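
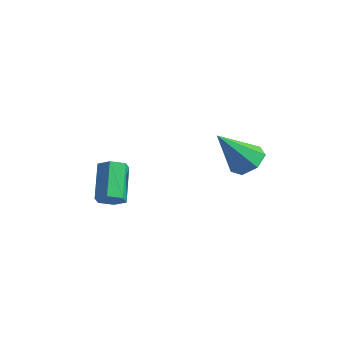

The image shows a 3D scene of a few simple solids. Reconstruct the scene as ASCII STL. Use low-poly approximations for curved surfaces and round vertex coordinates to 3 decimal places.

solid 
facet normal 0.503 -0.623 -0.599
outer loop
vertex -1.401 -0.893 1.454
vertex -1.848 -0.998 1.188
vertex -1.536 -0.598 1.034
endloop
endfacet
facet normal 0.826 0.551 0.121
outer loop
vertex -1.401 -0.893 1.454
vertex -1.536 -0.598 1.034
vertex -2.126 0.004 2.317
endloop
endfacet
facet normal 0.825 0.552 0.121
outer loop
vertex -2.126 0.004 2.317
vertex -1.536 -0.598 1.034
vertex -2.261 0.298 1.897
endloop
endfacet
facet normal -0.504 0.623 0.598
outer loop
vertex -2.126 0.004 2.317
vertex -2.261 0.298 1.897
vertex -2.572 -0.102 2.052
endloop
endfacet
facet normal 0.503 -0.623 -0.599
outer loop
vertex -1.536 -0.598 1.034
vertex -1.848 -0.998 1.188
vertex -1.983 -0.704 0.769
endloop
endfacet
facet normal 0.191 0.757 -0.625
outer loop
vertex -1.536 -0.598 1.034
vertex -1.983 -0.704 0.769
vertex -2.261 0.298 1.897
endloop
endfacet
facet normal 0.193 0.757 -0.625
outer loop
vertex -2.261 0.298 1.897
vertex -1.983 -0.704 0.769
vertex -2.707 0.193 1.632
endloop
endfacet
facet normal -0.503 0.623 0.599
outer loop
vertex -2.261 0.298 1.897
vertex -2.707 0.193 1.632
vertex -2.572 -0.102 2.052
endloop
endfacet
facet normal 0.504 -0.622 -0.599
outer loop
vertex -1.983 -0.704 0.769
vertex -1.848 -0.998 1.188
vertex -2.294 -1.104 0.923
endloop
endfacet
facet normal -0.634 0.206 -0.746
outer loop
vertex -1.983 -0.704 0.769
vertex -2.294 -1.104 0.923
vertex -2.707 0.193 1.632
endloop
endfacet
facet normal -0.633 0.206 -0.746
outer loop
vertex -2.707 0.193 1.632
vertex -2.294 -1.104 0.923
vertex -3.019 -0.207 1.786
endloop
endfacet
facet normal -0.503 0.623 0.599
outer loop
vertex -2.707 0.193 1.632
vertex -3.019 -0.207 1.786
vertex -2.572 -0.102 2.052
endloop
endfacet
facet normal 0.504 -0.623 -0.598
outer loop
vertex -2.294 -1.104 0.923
vertex -1.848 -0.998 1.188
vertex -2.159 -1.398 1.343
endloop
endfacet
facet normal -0.826 -0.551 -0.121
outer loop
vertex -2.294 -1.104 0.923
vertex -2.159 -1.398 1.343
vertex -3.019 -0.207 1.786
endloop
endfacet
facet normal -0.826 -0.551 -0.122
outer loop
vertex -3.019 -0.207 1.786
vertex -2.159 -1.398 1.343
vertex -2.884 -0.502 2.206
endloop
endfacet
facet normal -0.503 0.623 0.599
outer loop
vertex -3.019 -0.207 1.786
vertex -2.884 -0.502 2.206
vertex -2.572 -0.102 2.052
endloop
endfacet
facet normal 0.503 -0.623 -0.599
outer loop
vertex -2.159 -1.398 1.343
vertex -1.848 -0.998 1.188
vertex -1.713 -1.293 1.608
endloop
endfacet
facet normal -0.193 -0.757 0.624
outer loop
vertex -2.159 -1.398 1.343
vertex -1.713 -1.293 1.608
vertex -2.884 -0.502 2.206
endloop
endfacet
facet normal -0.191 -0.756 0.626
outer loop
vertex -2.884 -0.502 2.206
vertex -1.713 -1.293 1.608
vertex -2.437 -0.396 2.471
endloop
endfacet
facet normal -0.503 0.623 0.599
outer loop
vertex -2.884 -0.502 2.206
vertex -2.437 -0.396 2.471
vertex -2.572 -0.102 2.052
endloop
endfacet
facet normal 0.503 -0.623 -0.599
outer loop
vertex -1.713 -1.293 1.608
vertex -1.848 -0.998 1.188
vertex -1.401 -0.893 1.454
endloop
endfacet
facet normal 0.633 -0.207 0.746
outer loop
vertex -1.713 -1.293 1.608
vertex -1.401 -0.893 1.454
vertex -2.437 -0.396 2.471
endloop
endfacet
facet normal 0.634 -0.205 0.746
outer loop
vertex -2.437 -0.396 2.471
vertex -1.401 -0.893 1.454
vertex -2.126 0.004 2.317
endloop
endfacet
facet normal -0.504 0.622 0.599
outer loop
vertex -2.437 -0.396 2.471
vertex -2.126 0.004 2.317
vertex -2.572 -0.102 2.052
endloop
endfacet
facet normal 0.344 0.498 -0.796
outer loop
vertex 0.65 3.645 2.147
vertex 0.116 3.389 1.756
vertex 0.137 3.986 2.139
endloop
endfacet
facet normal 0.287 0.451 0.845
outer loop
vertex 0.65 3.645 2.147
vertex 0.137 3.986 2.139
vertex -0.476 2.531 3.124
endloop
endfacet
facet normal 0.344 0.499 -0.796
outer loop
vertex 0.137 3.986 2.139
vertex 0.116 3.389 1.756
vertex -0.392 3.878 1.843
endloop
endfacet
facet normal -0.475 0.622 0.623
outer loop
vertex 0.137 3.986 2.139
vertex -0.392 3.878 1.843
vertex -0.476 2.531 3.124
endloop
endfacet
facet normal 0.343 0.498 -0.796
outer loop
vertex -0.392 3.878 1.843
vertex 0.116 3.389 1.756
vertex -0.539 3.401 1.481
endloop
endfacet
facet normal -0.971 0.193 0.140
outer loop
vertex -0.392 3.878 1.843
vertex -0.539 3.401 1.481
vertex -0.476 2.531 3.124
endloop
endfacet
facet normal 0.343 0.500 -0.795
outer loop
vertex -0.539 3.401 1.481
vertex 0.116 3.389 1.756
vertex -0.192 2.916 1.326
endloop
endfacet
facet normal -0.824 -0.513 -0.240
outer loop
vertex -0.539 3.401 1.481
vertex -0.192 2.916 1.326
vertex -0.476 2.531 3.124
endloop
endfacet
facet normal 0.344 0.499 -0.795
outer loop
vertex -0.192 2.916 1.326
vertex 0.116 3.389 1.756
vertex 0.386 2.787 1.495
endloop
endfacet
facet normal -0.148 -0.962 -0.229
outer loop
vertex -0.192 2.916 1.326
vertex 0.386 2.787 1.495
vertex -0.476 2.531 3.124
endloop
endfacet
facet normal 0.343 0.499 -0.796
outer loop
vertex 0.386 2.787 1.495
vertex 0.116 3.389 1.756
vertex 0.761 3.111 1.86
endloop
endfacet
facet normal 0.550 -0.819 0.162
outer loop
vertex 0.386 2.787 1.495
vertex 0.761 3.111 1.86
vertex -0.476 2.531 3.124
endloop
endfacet
facet normal 0.343 0.499 -0.796
outer loop
vertex 0.761 3.111 1.86
vertex 0.116 3.389 1.756
vertex 0.65 3.645 2.147
endloop
endfacet
facet normal 0.744 -0.190 0.641
outer loop
vertex 0.761 3.111 1.86
vertex 0.65 3.645 2.147
vertex -0.476 2.531 3.124
endloop
endfacet

endsolid


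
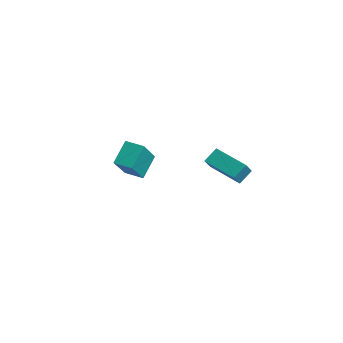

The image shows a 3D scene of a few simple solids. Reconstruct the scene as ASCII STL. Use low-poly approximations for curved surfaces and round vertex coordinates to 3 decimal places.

solid 
facet normal -0.935 -0.229 0.270
outer loop
vertex 2.431 -2.631 3.824
vertex 2.066 -2.023 3.076
vertex 2.436 -3.258 3.311
endloop
endfacet
facet normal 0.354 -0.591 0.725
outer loop
vertex 3.914 -2.897 2.884
vertex 2.431 -2.631 3.824
vertex 2.436 -3.258 3.311
endloop
endfacet
facet normal -0.935 -0.229 0.271
outer loop
vertex 2.436 -3.258 3.311
vertex 2.066 -2.023 3.076
vertex 2.071 -2.651 2.564
endloop
endfacet
facet normal 0.006 -0.775 -0.633
outer loop
vertex 2.071 -2.651 2.564
vertex 3.914 -2.897 2.884
vertex 2.436 -3.258 3.311
endloop
endfacet
facet normal -0.006 0.774 0.633
outer loop
vertex 2.431 -2.631 3.824
vertex 3.544 -1.662 2.649
vertex 2.066 -2.023 3.076
endloop
endfacet
facet normal 0.355 -0.589 0.726
outer loop
vertex 3.909 -2.269 3.396
vertex 2.431 -2.631 3.824
vertex 3.914 -2.897 2.884
endloop
endfacet
facet normal -0.007 0.775 0.633
outer loop
vertex 3.909 -2.269 3.396
vertex 3.544 -1.662 2.649
vertex 2.431 -2.631 3.824
endloop
endfacet
facet normal -0.354 0.589 -0.726
outer loop
vertex 2.066 -2.023 3.076
vertex 3.544 -1.662 2.649
vertex 2.071 -2.651 2.564
endloop
endfacet
facet normal 0.006 -0.774 -0.633
outer loop
vertex 3.549 -2.289 2.136
vertex 3.914 -2.897 2.884
vertex 2.071 -2.651 2.564
endloop
endfacet
facet normal -0.355 0.590 -0.725
outer loop
vertex 2.071 -2.651 2.564
vertex 3.544 -1.662 2.649
vertex 3.549 -2.289 2.136
endloop
endfacet
facet normal 0.935 0.228 -0.271
outer loop
vertex 3.549 -2.289 2.136
vertex 3.909 -2.269 3.396
vertex 3.914 -2.897 2.884
endloop
endfacet
facet normal 0.935 0.229 -0.271
outer loop
vertex 3.544 -1.662 2.649
vertex 3.909 -2.269 3.396
vertex 3.549 -2.289 2.136
endloop
endfacet
facet normal -0.890 -0.442 0.113
outer loop
vertex -2.045 -4.604 1.53
vertex -2.373 -3.719 2.409
vertex -2.799 -3.454 0.091
endloop
endfacet
facet normal 0.254 -0.686 -0.682
outer loop
vertex -2.007 -3.061 -0.009
vertex -2.045 -4.604 1.53
vertex -2.799 -3.454 0.091
endloop
endfacet
facet normal -0.890 -0.442 0.113
outer loop
vertex -2.799 -3.454 0.091
vertex -2.373 -3.719 2.409
vertex -3.127 -2.569 0.971
endloop
endfacet
facet normal -0.378 0.578 -0.723
outer loop
vertex -3.127 -2.569 0.971
vertex -2.007 -3.061 -0.009
vertex -2.799 -3.454 0.091
endloop
endfacet
facet normal 0.378 -0.578 0.723
outer loop
vertex -2.045 -4.604 1.53
vertex -1.581 -3.326 2.309
vertex -2.373 -3.719 2.409
endloop
endfacet
facet normal 0.254 -0.686 -0.682
outer loop
vertex -1.253 -4.211 1.429
vertex -2.045 -4.604 1.53
vertex -2.007 -3.061 -0.009
endloop
endfacet
facet normal 0.379 -0.578 0.723
outer loop
vertex -1.253 -4.211 1.429
vertex -1.581 -3.326 2.309
vertex -2.045 -4.604 1.53
endloop
endfacet
facet normal -0.254 0.686 0.682
outer loop
vertex -2.373 -3.719 2.409
vertex -1.581 -3.326 2.309
vertex -3.127 -2.569 0.971
endloop
endfacet
facet normal -0.379 0.578 -0.723
outer loop
vertex -2.335 -2.176 0.87
vertex -2.007 -3.061 -0.009
vertex -3.127 -2.569 0.971
endloop
endfacet
facet normal -0.254 0.686 0.682
outer loop
vertex -3.127 -2.569 0.971
vertex -1.581 -3.326 2.309
vertex -2.335 -2.176 0.87
endloop
endfacet
facet normal 0.890 0.442 -0.113
outer loop
vertex -2.335 -2.176 0.87
vertex -1.253 -4.211 1.429
vertex -2.007 -3.061 -0.009
endloop
endfacet
facet normal 0.890 0.442 -0.113
outer loop
vertex -1.581 -3.326 2.309
vertex -1.253 -4.211 1.429
vertex -2.335 -2.176 0.87
endloop
endfacet

endsolid


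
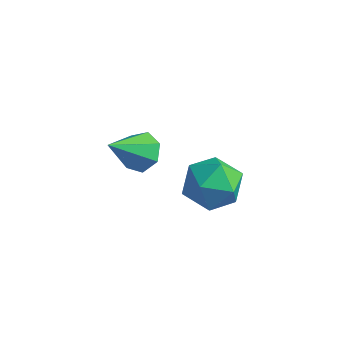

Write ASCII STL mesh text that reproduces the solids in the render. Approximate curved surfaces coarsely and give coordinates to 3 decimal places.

solid 
facet normal 0.051 0.999 -0.009
outer loop
vertex 1.601 0.796 -2.826
vertex 1.165 0.829 -1.664
vertex 2.388 0.765 -1.867
endloop
endfacet
facet normal 0.553 0.713 -0.431
outer loop
vertex 1.601 0.796 -2.826
vertex 2.388 0.765 -1.867
vertex 2.575 0.028 -2.848
endloop
endfacet
facet normal 0.226 0.313 -0.923
outer loop
vertex 1.601 0.796 -2.826
vertex 2.575 0.028 -2.848
vertex 1.469 -0.362 -3.251
endloop
endfacet
facet normal -0.477 0.350 -0.806
outer loop
vertex 1.601 0.796 -2.826
vertex 1.469 -0.362 -3.251
vertex 0.597 0.133 -2.52
endloop
endfacet
facet normal -0.585 0.774 -0.241
outer loop
vertex 1.601 0.796 -2.826
vertex 0.597 0.133 -2.52
vertex 1.165 0.829 -1.664
endloop
endfacet
facet normal 0.958 0.284 -0.031
outer loop
vertex 2.575 0.028 -2.848
vertex 2.388 0.765 -1.867
vertex 2.743 -0.413 -1.7
endloop
endfacet
facet normal 0.147 0.745 0.651
outer loop
vertex 2.388 0.765 -1.867
vertex 1.165 0.829 -1.664
vertex 1.871 0.082 -0.969
endloop
endfacet
facet normal -0.882 0.381 0.276
outer loop
vertex 1.165 0.829 -1.664
vertex 0.597 0.133 -2.52
vertex 0.765 -0.308 -1.372
endloop
endfacet
facet normal -0.707 -0.304 -0.638
outer loop
vertex 0.597 0.133 -2.52
vertex 1.469 -0.362 -3.251
vertex 0.952 -1.045 -2.353
endloop
endfacet
facet normal 0.429 -0.363 -0.827
outer loop
vertex 1.469 -0.362 -3.251
vertex 2.575 0.028 -2.848
vertex 2.175 -1.109 -2.556
endloop
endfacet
facet normal 0.477 -0.350 0.806
outer loop
vertex 1.739 -1.076 -1.394
vertex 2.743 -0.413 -1.7
vertex 1.871 0.082 -0.969
endloop
endfacet
facet normal -0.226 -0.313 0.923
outer loop
vertex 1.739 -1.076 -1.394
vertex 1.871 0.082 -0.969
vertex 0.765 -0.308 -1.372
endloop
endfacet
facet normal -0.553 -0.713 0.431
outer loop
vertex 1.739 -1.076 -1.394
vertex 0.765 -0.308 -1.372
vertex 0.952 -1.045 -2.353
endloop
endfacet
facet normal -0.051 -0.999 0.009
outer loop
vertex 1.739 -1.076 -1.394
vertex 0.952 -1.045 -2.353
vertex 2.175 -1.109 -2.556
endloop
endfacet
facet normal 0.585 -0.774 0.241
outer loop
vertex 1.739 -1.076 -1.394
vertex 2.175 -1.109 -2.556
vertex 2.743 -0.413 -1.7
endloop
endfacet
facet normal 0.707 0.304 0.638
outer loop
vertex 1.871 0.082 -0.969
vertex 2.743 -0.413 -1.7
vertex 2.388 0.765 -1.867
endloop
endfacet
facet normal -0.429 0.363 0.827
outer loop
vertex 0.765 -0.308 -1.372
vertex 1.871 0.082 -0.969
vertex 1.165 0.829 -1.664
endloop
endfacet
facet normal -0.958 -0.284 0.031
outer loop
vertex 0.952 -1.045 -2.353
vertex 0.765 -0.308 -1.372
vertex 0.597 0.133 -2.52
endloop
endfacet
facet normal -0.147 -0.745 -0.651
outer loop
vertex 2.175 -1.109 -2.556
vertex 0.952 -1.045 -2.353
vertex 1.469 -0.362 -3.251
endloop
endfacet
facet normal 0.882 -0.381 -0.276
outer loop
vertex 2.743 -0.413 -1.7
vertex 2.175 -1.109 -2.556
vertex 2.575 0.028 -2.848
endloop
endfacet
facet normal 0.227 0.681 -0.696
outer loop
vertex -1.724 1.287 -4.166
vertex -2.627 1.483 -4.268
vertex -2.012 1.87 -3.689
endloop
endfacet
facet normal 0.762 -0.140 0.632
outer loop
vertex -1.724 1.287 -4.166
vertex -2.012 1.87 -3.689
vertex -3.113 0.017 -2.772
endloop
endfacet
facet normal 0.227 0.681 -0.696
outer loop
vertex -2.012 1.87 -3.689
vertex -2.627 1.483 -4.268
vertex -2.763 2.162 -3.648
endloop
endfacet
facet normal 0.185 0.346 0.920
outer loop
vertex -2.012 1.87 -3.689
vertex -2.763 2.162 -3.648
vertex -3.113 0.017 -2.772
endloop
endfacet
facet normal 0.226 0.681 -0.696
outer loop
vertex -2.763 2.162 -3.648
vertex -2.627 1.483 -4.268
vertex -3.412 1.942 -4.074
endloop
endfacet
facet normal -0.594 0.385 0.706
outer loop
vertex -2.763 2.162 -3.648
vertex -3.412 1.942 -4.074
vertex -3.113 0.017 -2.772
endloop
endfacet
facet normal 0.226 0.681 -0.696
outer loop
vertex -3.412 1.942 -4.074
vertex -2.627 1.483 -4.268
vertex -3.47 1.376 -4.647
endloop
endfacet
facet normal -0.987 -0.051 0.151
outer loop
vertex -3.412 1.942 -4.074
vertex -3.47 1.376 -4.647
vertex -3.113 0.017 -2.772
endloop
endfacet
facet normal 0.227 0.681 -0.697
outer loop
vertex -3.47 1.376 -4.647
vertex -2.627 1.483 -4.268
vertex -2.893 0.89 -4.934
endloop
endfacet
facet normal -0.699 -0.636 -0.328
outer loop
vertex -3.47 1.376 -4.647
vertex -2.893 0.89 -4.934
vertex -3.113 0.017 -2.772
endloop
endfacet
facet normal 0.225 0.681 -0.697
outer loop
vertex -2.893 0.89 -4.934
vertex -2.627 1.483 -4.268
vertex -2.116 0.851 -4.721
endloop
endfacet
facet normal 0.055 -0.928 -0.369
outer loop
vertex -2.893 0.89 -4.934
vertex -2.116 0.851 -4.721
vertex -3.113 0.017 -2.772
endloop
endfacet
facet normal 0.227 0.682 -0.696
outer loop
vertex -2.116 0.851 -4.721
vertex -2.627 1.483 -4.268
vertex -1.724 1.287 -4.166
endloop
endfacet
facet normal 0.705 -0.707 0.058
outer loop
vertex -2.116 0.851 -4.721
vertex -1.724 1.287 -4.166
vertex -3.113 0.017 -2.772
endloop
endfacet

endsolid


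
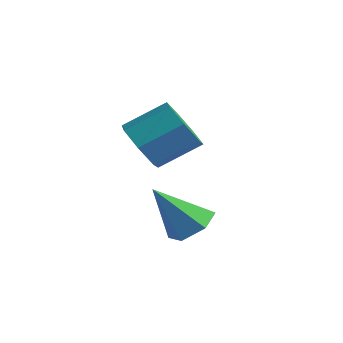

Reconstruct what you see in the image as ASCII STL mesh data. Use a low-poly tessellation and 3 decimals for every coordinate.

solid 
facet normal 0.344 0.494 -0.799
outer loop
vertex 4.243 -2.5 -2.609
vertex 3.761 -3.046 -3.154
vertex 3.391 -2.277 -2.838
endloop
endfacet
facet normal -0.057 0.600 0.798
outer loop
vertex 4.243 -2.5 -2.609
vertex 3.391 -2.277 -2.838
vertex 3.059 -4.054 -1.526
endloop
endfacet
facet normal 0.345 0.494 -0.798
outer loop
vertex 3.391 -2.277 -2.838
vertex 3.761 -3.046 -3.154
vertex 2.909 -2.823 -3.384
endloop
endfacet
facet normal -0.847 0.409 0.339
outer loop
vertex 3.391 -2.277 -2.838
vertex 2.909 -2.823 -3.384
vertex 3.059 -4.054 -1.526
endloop
endfacet
facet normal 0.345 0.494 -0.798
outer loop
vertex 2.909 -2.823 -3.384
vertex 3.761 -3.046 -3.154
vertex 3.279 -3.592 -3.7
endloop
endfacet
facet normal -0.913 -0.369 -0.171
outer loop
vertex 2.909 -2.823 -3.384
vertex 3.279 -3.592 -3.7
vertex 3.059 -4.054 -1.526
endloop
endfacet
facet normal 0.344 0.495 -0.798
outer loop
vertex 3.279 -3.592 -3.7
vertex 3.761 -3.046 -3.154
vertex 4.131 -3.815 -3.471
endloop
endfacet
facet normal -0.190 -0.956 -0.222
outer loop
vertex 3.279 -3.592 -3.7
vertex 4.131 -3.815 -3.471
vertex 3.059 -4.054 -1.526
endloop
endfacet
facet normal 0.343 0.494 -0.799
outer loop
vertex 4.131 -3.815 -3.471
vertex 3.761 -3.046 -3.154
vertex 4.613 -3.268 -2.925
endloop
endfacet
facet normal 0.600 -0.765 0.237
outer loop
vertex 4.131 -3.815 -3.471
vertex 4.613 -3.268 -2.925
vertex 3.059 -4.054 -1.526
endloop
endfacet
facet normal 0.343 0.494 -0.799
outer loop
vertex 4.613 -3.268 -2.925
vertex 3.761 -3.046 -3.154
vertex 4.243 -2.5 -2.609
endloop
endfacet
facet normal 0.665 0.013 0.746
outer loop
vertex 4.613 -3.268 -2.925
vertex 4.243 -2.5 -2.609
vertex 3.059 -4.054 -1.526
endloop
endfacet
facet normal -0.437 -0.724 -0.534
outer loop
vertex 1.171 -2.356 -1.498
vertex 0.2 -2.103 -1.046
vertex 0.655 -1.701 -1.963
endloop
endfacet
facet normal 0.719 0.076 -0.691
outer loop
vertex 1.171 -2.356 -1.498
vertex 0.655 -1.701 -1.963
vertex 1.95 -1.07 -0.547
endloop
endfacet
facet normal 0.719 0.076 -0.691
outer loop
vertex 1.95 -1.07 -0.547
vertex 0.655 -1.701 -1.963
vertex 1.434 -0.414 -1.011
endloop
endfacet
facet normal 0.438 0.723 0.535
outer loop
vertex 1.95 -1.07 -0.547
vertex 1.434 -0.414 -1.011
vertex 0.98 -0.817 -0.094
endloop
endfacet
facet normal -0.438 -0.723 -0.534
outer loop
vertex 0.655 -1.701 -1.963
vertex 0.2 -2.103 -1.046
vertex -0.203 -1.348 -1.737
endloop
endfacet
facet normal 0.027 0.584 -0.811
outer loop
vertex 0.655 -1.701 -1.963
vertex -0.203 -1.348 -1.737
vertex 1.434 -0.414 -1.011
endloop
endfacet
facet normal 0.026 0.584 -0.811
outer loop
vertex 1.434 -0.414 -1.011
vertex -0.203 -1.348 -1.737
vertex 0.577 -0.062 -0.785
endloop
endfacet
facet normal 0.438 0.723 0.534
outer loop
vertex 1.434 -0.414 -1.011
vertex 0.577 -0.062 -0.785
vertex 0.98 -0.817 -0.094
endloop
endfacet
facet normal -0.438 -0.723 -0.534
outer loop
vertex -0.203 -1.348 -1.737
vertex 0.2 -2.103 -1.046
vertex -0.757 -1.564 -0.99
endloop
endfacet
facet normal -0.686 0.653 -0.320
outer loop
vertex -0.203 -1.348 -1.737
vertex -0.757 -1.564 -0.99
vertex 0.577 -0.062 -0.785
endloop
endfacet
facet normal -0.686 0.653 -0.321
outer loop
vertex 0.577 -0.062 -0.785
vertex -0.757 -1.564 -0.99
vertex 0.022 -0.278 -0.039
endloop
endfacet
facet normal 0.437 0.723 0.535
outer loop
vertex 0.577 -0.062 -0.785
vertex 0.022 -0.278 -0.039
vertex 0.98 -0.817 -0.094
endloop
endfacet
facet normal -0.438 -0.723 -0.535
outer loop
vertex -0.757 -1.564 -0.99
vertex 0.2 -2.103 -1.046
vertex -0.59 -2.186 -0.286
endloop
endfacet
facet normal -0.882 0.230 0.412
outer loop
vertex -0.757 -1.564 -0.99
vertex -0.59 -2.186 -0.286
vertex 0.022 -0.278 -0.039
endloop
endfacet
facet normal -0.882 0.230 0.412
outer loop
vertex 0.022 -0.278 -0.039
vertex -0.59 -2.186 -0.286
vertex 0.189 -0.9 0.666
endloop
endfacet
facet normal 0.438 0.723 0.534
outer loop
vertex 0.022 -0.278 -0.039
vertex 0.189 -0.9 0.666
vertex 0.98 -0.817 -0.094
endloop
endfacet
facet normal -0.438 -0.723 -0.534
outer loop
vertex -0.59 -2.186 -0.286
vertex 0.2 -2.103 -1.046
vertex 0.172 -2.746 -0.153
endloop
endfacet
facet normal -0.414 -0.366 0.833
outer loop
vertex -0.59 -2.186 -0.286
vertex 0.172 -2.746 -0.153
vertex 0.189 -0.9 0.666
endloop
endfacet
facet normal -0.413 -0.366 0.834
outer loop
vertex 0.189 -0.9 0.666
vertex 0.172 -2.746 -0.153
vertex 0.951 -1.459 0.798
endloop
endfacet
facet normal 0.438 0.723 0.535
outer loop
vertex 0.189 -0.9 0.666
vertex 0.951 -1.459 0.798
vertex 0.98 -0.817 -0.094
endloop
endfacet
facet normal -0.438 -0.723 -0.534
outer loop
vertex 0.172 -2.746 -0.153
vertex 0.2 -2.103 -1.046
vertex 0.955 -2.821 -0.693
endloop
endfacet
facet normal 0.367 -0.686 0.628
outer loop
vertex 0.172 -2.746 -0.153
vertex 0.955 -2.821 -0.693
vertex 0.951 -1.459 0.798
endloop
endfacet
facet normal 0.365 -0.687 0.628
outer loop
vertex 0.951 -1.459 0.798
vertex 0.955 -2.821 -0.693
vertex 1.735 -1.535 0.259
endloop
endfacet
facet normal 0.438 0.723 0.535
outer loop
vertex 0.951 -1.459 0.798
vertex 1.735 -1.535 0.259
vertex 0.98 -0.817 -0.094
endloop
endfacet
facet normal -0.437 -0.723 -0.535
outer loop
vertex 0.955 -2.821 -0.693
vertex 0.2 -2.103 -1.046
vertex 1.171 -2.356 -1.498
endloop
endfacet
facet normal 0.870 -0.491 -0.050
outer loop
vertex 0.955 -2.821 -0.693
vertex 1.171 -2.356 -1.498
vertex 1.735 -1.535 0.259
endloop
endfacet
facet normal 0.870 -0.490 -0.050
outer loop
vertex 1.735 -1.535 0.259
vertex 1.171 -2.356 -1.498
vertex 1.95 -1.07 -0.547
endloop
endfacet
facet normal 0.438 0.723 0.534
outer loop
vertex 1.735 -1.535 0.259
vertex 1.95 -1.07 -0.547
vertex 0.98 -0.817 -0.094
endloop
endfacet

endsolid


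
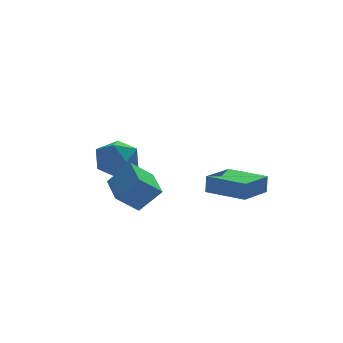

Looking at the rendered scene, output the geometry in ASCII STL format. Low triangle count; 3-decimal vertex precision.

solid 
facet normal -0.996 0.084 -0.006
outer loop
vertex -1.672 3.387 -3.885
vertex -1.748 2.537 -3.119
vertex -1.659 3.623 -2.763
endloop
endfacet
facet normal -0.687 0.712 -0.142
outer loop
vertex -1.672 3.387 -3.885
vertex -1.659 3.623 -2.763
vertex -0.945 4.171 -3.472
endloop
endfacet
facet normal -0.276 0.636 -0.721
outer loop
vertex -1.672 3.387 -3.885
vertex -0.945 4.171 -3.472
vertex -0.592 3.424 -4.266
endloop
endfacet
facet normal -0.331 -0.041 -0.943
outer loop
vertex -1.672 3.387 -3.885
vertex -0.592 3.424 -4.266
vertex -1.088 2.414 -4.048
endloop
endfacet
facet normal -0.776 -0.382 -0.501
outer loop
vertex -1.672 3.387 -3.885
vertex -1.088 2.414 -4.048
vertex -1.748 2.537 -3.119
endloop
endfacet
facet normal -0.264 0.873 0.409
outer loop
vertex -0.945 4.171 -3.472
vertex -1.659 3.623 -2.763
vertex -0.572 3.806 -2.452
endloop
endfacet
facet normal -0.764 -0.144 0.629
outer loop
vertex -1.659 3.623 -2.763
vertex -1.748 2.537 -3.119
vertex -1.068 2.796 -2.234
endloop
endfacet
facet normal -0.408 -0.897 -0.171
outer loop
vertex -1.748 2.537 -3.119
vertex -1.088 2.414 -4.048
vertex -0.715 2.049 -3.028
endloop
endfacet
facet normal 0.311 -0.344 -0.886
outer loop
vertex -1.088 2.414 -4.048
vertex -0.592 3.424 -4.266
vertex -0.001 2.597 -3.737
endloop
endfacet
facet normal 0.401 0.750 -0.527
outer loop
vertex -0.592 3.424 -4.266
vertex -0.945 4.171 -3.472
vertex 0.088 3.683 -3.381
endloop
endfacet
facet normal 0.331 0.041 0.943
outer loop
vertex 0.012 2.833 -2.615
vertex -0.572 3.806 -2.452
vertex -1.068 2.796 -2.234
endloop
endfacet
facet normal 0.276 -0.636 0.721
outer loop
vertex 0.012 2.833 -2.615
vertex -1.068 2.796 -2.234
vertex -0.715 2.049 -3.028
endloop
endfacet
facet normal 0.687 -0.712 0.142
outer loop
vertex 0.012 2.833 -2.615
vertex -0.715 2.049 -3.028
vertex -0.001 2.597 -3.737
endloop
endfacet
facet normal 0.996 -0.084 0.006
outer loop
vertex 0.012 2.833 -2.615
vertex -0.001 2.597 -3.737
vertex 0.088 3.683 -3.381
endloop
endfacet
facet normal 0.776 0.382 0.501
outer loop
vertex 0.012 2.833 -2.615
vertex 0.088 3.683 -3.381
vertex -0.572 3.806 -2.452
endloop
endfacet
facet normal -0.311 0.344 0.886
outer loop
vertex -1.068 2.796 -2.234
vertex -0.572 3.806 -2.452
vertex -1.659 3.623 -2.763
endloop
endfacet
facet normal -0.401 -0.750 0.527
outer loop
vertex -0.715 2.049 -3.028
vertex -1.068 2.796 -2.234
vertex -1.748 2.537 -3.119
endloop
endfacet
facet normal 0.264 -0.873 -0.409
outer loop
vertex -0.001 2.597 -3.737
vertex -0.715 2.049 -3.028
vertex -1.088 2.414 -4.048
endloop
endfacet
facet normal 0.764 0.144 -0.629
outer loop
vertex 0.088 3.683 -3.381
vertex -0.001 2.597 -3.737
vertex -0.592 3.424 -4.266
endloop
endfacet
facet normal 0.408 0.897 0.171
outer loop
vertex -0.572 3.806 -2.452
vertex 0.088 3.683 -3.381
vertex -0.945 4.171 -3.472
endloop
endfacet
facet normal -0.602 0.797 -0.042
outer loop
vertex 2.218 -0.258 -3.305
vertex 3.625 0.794 -3.52
vertex 2.153 -0.355 -4.207
endloop
endfacet
facet normal -0.795 -0.594 0.121
outer loop
vertex 3.375 -1.974 -4.12
vertex 2.218 -0.258 -3.305
vertex 2.153 -0.355 -4.207
endloop
endfacet
facet normal -0.602 0.797 -0.043
outer loop
vertex 2.153 -0.355 -4.207
vertex 3.625 0.794 -3.52
vertex 3.56 0.696 -4.422
endloop
endfacet
facet normal -0.071 -0.107 -0.992
outer loop
vertex 3.56 0.696 -4.422
vertex 3.375 -1.974 -4.12
vertex 2.153 -0.355 -4.207
endloop
endfacet
facet normal 0.071 0.107 0.992
outer loop
vertex 2.218 -0.258 -3.305
vertex 4.847 -0.825 -3.433
vertex 3.625 0.794 -3.52
endloop
endfacet
facet normal -0.795 -0.594 0.122
outer loop
vertex 3.44 -1.876 -3.218
vertex 2.218 -0.258 -3.305
vertex 3.375 -1.974 -4.12
endloop
endfacet
facet normal 0.071 0.107 0.992
outer loop
vertex 3.44 -1.876 -3.218
vertex 4.847 -0.825 -3.433
vertex 2.218 -0.258 -3.305
endloop
endfacet
facet normal 0.795 0.594 -0.122
outer loop
vertex 3.625 0.794 -3.52
vertex 4.847 -0.825 -3.433
vertex 3.56 0.696 -4.422
endloop
endfacet
facet normal -0.071 -0.107 -0.992
outer loop
vertex 4.782 -0.922 -4.335
vertex 3.375 -1.974 -4.12
vertex 3.56 0.696 -4.422
endloop
endfacet
facet normal 0.795 0.594 -0.121
outer loop
vertex 3.56 0.696 -4.422
vertex 4.847 -0.825 -3.433
vertex 4.782 -0.922 -4.335
endloop
endfacet
facet normal 0.602 -0.797 0.043
outer loop
vertex 4.782 -0.922 -4.335
vertex 3.44 -1.876 -3.218
vertex 3.375 -1.974 -4.12
endloop
endfacet
facet normal 0.602 -0.797 0.042
outer loop
vertex 4.847 -0.825 -3.433
vertex 3.44 -1.876 -3.218
vertex 4.782 -0.922 -4.335
endloop
endfacet
facet normal -0.662 0.157 -0.733
outer loop
vertex -2.488 -2.38 -2.979
vertex -2.389 -0.753 -2.719
vertex -1.457 -2.297 -3.892
endloop
endfacet
facet normal -0.060 -0.986 -0.157
outer loop
vertex -0.491 -2.527 -2.821
vertex -2.488 -2.38 -2.979
vertex -1.457 -2.297 -3.892
endloop
endfacet
facet normal -0.661 0.158 -0.733
outer loop
vertex -1.457 -2.297 -3.892
vertex -2.389 -0.753 -2.719
vertex -1.357 -0.67 -3.632
endloop
endfacet
facet normal 0.748 0.060 -0.661
outer loop
vertex -1.357 -0.67 -3.632
vertex -0.491 -2.527 -2.821
vertex -1.457 -2.297 -3.892
endloop
endfacet
facet normal -0.748 -0.060 0.661
outer loop
vertex -2.488 -2.38 -2.979
vertex -1.423 -0.983 -1.648
vertex -2.389 -0.753 -2.719
endloop
endfacet
facet normal -0.060 -0.986 -0.158
outer loop
vertex -1.523 -2.61 -1.908
vertex -2.488 -2.38 -2.979
vertex -0.491 -2.527 -2.821
endloop
endfacet
facet normal -0.748 -0.060 0.661
outer loop
vertex -1.523 -2.61 -1.908
vertex -1.423 -0.983 -1.648
vertex -2.488 -2.38 -2.979
endloop
endfacet
facet normal 0.060 0.986 0.158
outer loop
vertex -2.389 -0.753 -2.719
vertex -1.423 -0.983 -1.648
vertex -1.357 -0.67 -3.632
endloop
endfacet
facet normal 0.748 0.060 -0.661
outer loop
vertex -0.392 -0.9 -2.561
vertex -0.491 -2.527 -2.821
vertex -1.357 -0.67 -3.632
endloop
endfacet
facet normal 0.060 0.986 0.158
outer loop
vertex -1.357 -0.67 -3.632
vertex -1.423 -0.983 -1.648
vertex -0.392 -0.9 -2.561
endloop
endfacet
facet normal 0.661 -0.157 0.733
outer loop
vertex -0.392 -0.9 -2.561
vertex -1.523 -2.61 -1.908
vertex -0.491 -2.527 -2.821
endloop
endfacet
facet normal 0.662 -0.158 0.733
outer loop
vertex -1.423 -0.983 -1.648
vertex -1.523 -2.61 -1.908
vertex -0.392 -0.9 -2.561
endloop
endfacet

endsolid


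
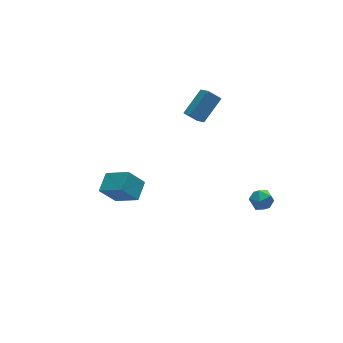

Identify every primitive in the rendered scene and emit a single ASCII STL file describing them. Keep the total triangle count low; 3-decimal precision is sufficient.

solid 
facet normal 0.252 0.759 0.600
outer loop
vertex 3.511 -1.348 -3.49
vertex 3.519 -1.8 -2.922
vertex 4.123 -1.694 -3.309
endloop
endfacet
facet normal 0.504 0.862 -0.058
outer loop
vertex 3.511 -1.348 -3.49
vertex 4.123 -1.694 -3.309
vertex 3.934 -1.63 -4.007
endloop
endfacet
facet normal -0.050 0.859 -0.509
outer loop
vertex 3.511 -1.348 -3.49
vertex 3.934 -1.63 -4.007
vertex 3.213 -1.698 -4.051
endloop
endfacet
facet normal -0.644 0.754 -0.129
outer loop
vertex 3.511 -1.348 -3.49
vertex 3.213 -1.698 -4.051
vertex 2.956 -1.803 -3.381
endloop
endfacet
facet normal -0.458 0.692 0.557
outer loop
vertex 3.511 -1.348 -3.49
vertex 2.956 -1.803 -3.381
vertex 3.519 -1.8 -2.922
endloop
endfacet
facet normal 0.924 0.310 -0.222
outer loop
vertex 3.934 -1.63 -4.007
vertex 4.123 -1.694 -3.309
vertex 4.204 -2.257 -3.759
endloop
endfacet
facet normal 0.516 0.142 0.845
outer loop
vertex 4.123 -1.694 -3.309
vertex 3.519 -1.8 -2.922
vertex 3.947 -2.362 -3.089
endloop
endfacet
facet normal -0.632 0.034 0.775
outer loop
vertex 3.519 -1.8 -2.922
vertex 2.956 -1.803 -3.381
vertex 3.226 -2.43 -3.133
endloop
endfacet
facet normal -0.932 0.135 -0.336
outer loop
vertex 2.956 -1.803 -3.381
vertex 3.213 -1.698 -4.051
vertex 3.037 -2.366 -3.831
endloop
endfacet
facet normal 0.029 0.305 -0.952
outer loop
vertex 3.213 -1.698 -4.051
vertex 3.934 -1.63 -4.007
vertex 3.641 -2.26 -4.218
endloop
endfacet
facet normal 0.644 -0.754 0.129
outer loop
vertex 3.649 -2.712 -3.65
vertex 4.204 -2.257 -3.759
vertex 3.947 -2.362 -3.089
endloop
endfacet
facet normal 0.050 -0.859 0.509
outer loop
vertex 3.649 -2.712 -3.65
vertex 3.947 -2.362 -3.089
vertex 3.226 -2.43 -3.133
endloop
endfacet
facet normal -0.504 -0.862 0.058
outer loop
vertex 3.649 -2.712 -3.65
vertex 3.226 -2.43 -3.133
vertex 3.037 -2.366 -3.831
endloop
endfacet
facet normal -0.252 -0.759 -0.600
outer loop
vertex 3.649 -2.712 -3.65
vertex 3.037 -2.366 -3.831
vertex 3.641 -2.26 -4.218
endloop
endfacet
facet normal 0.458 -0.692 -0.557
outer loop
vertex 3.649 -2.712 -3.65
vertex 3.641 -2.26 -4.218
vertex 4.204 -2.257 -3.759
endloop
endfacet
facet normal 0.932 -0.135 0.336
outer loop
vertex 3.947 -2.362 -3.089
vertex 4.204 -2.257 -3.759
vertex 4.123 -1.694 -3.309
endloop
endfacet
facet normal -0.029 -0.305 0.952
outer loop
vertex 3.226 -2.43 -3.133
vertex 3.947 -2.362 -3.089
vertex 3.519 -1.8 -2.922
endloop
endfacet
facet normal -0.924 -0.310 0.222
outer loop
vertex 3.037 -2.366 -3.831
vertex 3.226 -2.43 -3.133
vertex 2.956 -1.803 -3.381
endloop
endfacet
facet normal -0.516 -0.142 -0.845
outer loop
vertex 3.641 -2.26 -4.218
vertex 3.037 -2.366 -3.831
vertex 3.213 -1.698 -4.051
endloop
endfacet
facet normal 0.632 -0.034 -0.775
outer loop
vertex 4.204 -2.257 -3.759
vertex 3.641 -2.26 -4.218
vertex 3.934 -1.63 -4.007
endloop
endfacet
facet normal -0.610 0.567 0.554
outer loop
vertex 2.984 2.552 2.02
vertex 3.161 3.594 1.149
vertex 1.655 2.014 1.108
endloop
endfacet
facet normal -0.129 -0.760 0.636
outer loop
vertex 2.179 1.526 0.631
vertex 2.984 2.552 2.02
vertex 1.655 2.014 1.108
endloop
endfacet
facet normal -0.610 0.567 0.554
outer loop
vertex 1.655 2.014 1.108
vertex 3.161 3.594 1.149
vertex 1.831 3.056 0.236
endloop
endfacet
facet normal -0.783 -0.316 -0.536
outer loop
vertex 1.831 3.056 0.236
vertex 2.179 1.526 0.631
vertex 1.655 2.014 1.108
endloop
endfacet
facet normal 0.783 0.316 0.537
outer loop
vertex 2.984 2.552 2.02
vertex 3.685 3.106 0.672
vertex 3.161 3.594 1.149
endloop
endfacet
facet normal -0.129 -0.760 0.637
outer loop
vertex 3.509 2.064 1.544
vertex 2.984 2.552 2.02
vertex 2.179 1.526 0.631
endloop
endfacet
facet normal 0.782 0.317 0.537
outer loop
vertex 3.509 2.064 1.544
vertex 3.685 3.106 0.672
vertex 2.984 2.552 2.02
endloop
endfacet
facet normal 0.129 0.761 -0.636
outer loop
vertex 3.161 3.594 1.149
vertex 3.685 3.106 0.672
vertex 1.831 3.056 0.236
endloop
endfacet
facet normal -0.782 -0.317 -0.538
outer loop
vertex 2.356 2.568 -0.24
vertex 2.179 1.526 0.631
vertex 1.831 3.056 0.236
endloop
endfacet
facet normal 0.129 0.760 -0.637
outer loop
vertex 1.831 3.056 0.236
vertex 3.685 3.106 0.672
vertex 2.356 2.568 -0.24
endloop
endfacet
facet normal 0.610 -0.567 -0.554
outer loop
vertex 2.356 2.568 -0.24
vertex 3.509 2.064 1.544
vertex 2.179 1.526 0.631
endloop
endfacet
facet normal 0.610 -0.567 -0.554
outer loop
vertex 3.685 3.106 0.672
vertex 3.509 2.064 1.544
vertex 2.356 2.568 -0.24
endloop
endfacet
facet normal -0.684 -0.648 -0.336
outer loop
vertex -3.64 -0.451 -0.326
vertex -4.321 0.708 -1.174
vertex -2.872 -0.739 -1.335
endloop
endfacet
facet normal 0.428 -0.729 0.534
outer loop
vertex -2.079 0.012 -0.946
vertex -3.64 -0.451 -0.326
vertex -2.872 -0.739 -1.335
endloop
endfacet
facet normal -0.684 -0.648 -0.335
outer loop
vertex -2.872 -0.739 -1.335
vertex -4.321 0.708 -1.174
vertex -3.554 0.42 -2.183
endloop
endfacet
facet normal 0.590 -0.221 -0.777
outer loop
vertex -3.554 0.42 -2.183
vertex -2.079 0.012 -0.946
vertex -2.872 -0.739 -1.335
endloop
endfacet
facet normal -0.590 0.221 0.776
outer loop
vertex -3.64 -0.451 -0.326
vertex -3.528 1.459 -0.785
vertex -4.321 0.708 -1.174
endloop
endfacet
facet normal 0.428 -0.729 0.534
outer loop
vertex -2.846 0.3 0.063
vertex -3.64 -0.451 -0.326
vertex -2.079 0.012 -0.946
endloop
endfacet
facet normal -0.590 0.221 0.777
outer loop
vertex -2.846 0.3 0.063
vertex -3.528 1.459 -0.785
vertex -3.64 -0.451 -0.326
endloop
endfacet
facet normal -0.429 0.729 -0.534
outer loop
vertex -4.321 0.708 -1.174
vertex -3.528 1.459 -0.785
vertex -3.554 0.42 -2.183
endloop
endfacet
facet normal 0.590 -0.222 -0.776
outer loop
vertex -2.76 1.171 -1.794
vertex -2.079 0.012 -0.946
vertex -3.554 0.42 -2.183
endloop
endfacet
facet normal -0.428 0.729 -0.534
outer loop
vertex -3.554 0.42 -2.183
vertex -3.528 1.459 -0.785
vertex -2.76 1.171 -1.794
endloop
endfacet
facet normal 0.684 0.647 0.335
outer loop
vertex -2.76 1.171 -1.794
vertex -2.846 0.3 0.063
vertex -2.079 0.012 -0.946
endloop
endfacet
facet normal 0.684 0.648 0.336
outer loop
vertex -3.528 1.459 -0.785
vertex -2.846 0.3 0.063
vertex -2.76 1.171 -1.794
endloop
endfacet

endsolid


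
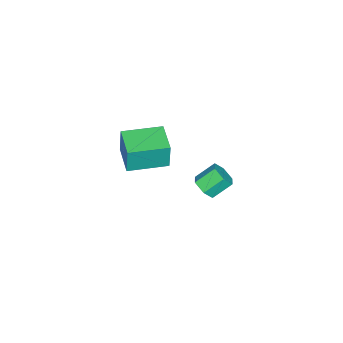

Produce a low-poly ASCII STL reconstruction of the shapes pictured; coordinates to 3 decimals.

solid 
facet normal -0.611 0.791 -0.023
outer loop
vertex 1.386 2.359 3.219
vertex 2.611 3.302 3.101
vertex 1.319 2.264 1.753
endloop
endfacet
facet normal -0.790 -0.608 0.076
outer loop
vertex 2.529 0.698 1.799
vertex 1.386 2.359 3.219
vertex 1.319 2.264 1.753
endloop
endfacet
facet normal -0.612 0.791 -0.023
outer loop
vertex 1.319 2.264 1.753
vertex 2.611 3.302 3.101
vertex 2.543 3.207 1.636
endloop
endfacet
facet normal -0.046 -0.065 -0.997
outer loop
vertex 2.543 3.207 1.636
vertex 2.529 0.698 1.799
vertex 1.319 2.264 1.753
endloop
endfacet
facet normal 0.046 0.065 0.997
outer loop
vertex 1.386 2.359 3.219
vertex 3.821 1.736 3.147
vertex 2.611 3.302 3.101
endloop
endfacet
facet normal -0.790 -0.609 0.076
outer loop
vertex 2.597 0.793 3.264
vertex 1.386 2.359 3.219
vertex 2.529 0.698 1.799
endloop
endfacet
facet normal 0.046 0.064 0.997
outer loop
vertex 2.597 0.793 3.264
vertex 3.821 1.736 3.147
vertex 1.386 2.359 3.219
endloop
endfacet
facet normal 0.790 0.608 -0.076
outer loop
vertex 2.611 3.302 3.101
vertex 3.821 1.736 3.147
vertex 2.543 3.207 1.636
endloop
endfacet
facet normal -0.046 -0.065 -0.997
outer loop
vertex 3.754 1.641 1.681
vertex 2.529 0.698 1.799
vertex 2.543 3.207 1.636
endloop
endfacet
facet normal 0.790 0.609 -0.076
outer loop
vertex 2.543 3.207 1.636
vertex 3.821 1.736 3.147
vertex 3.754 1.641 1.681
endloop
endfacet
facet normal 0.611 -0.791 0.023
outer loop
vertex 3.754 1.641 1.681
vertex 2.597 0.793 3.264
vertex 2.529 0.698 1.799
endloop
endfacet
facet normal 0.612 -0.791 0.023
outer loop
vertex 3.821 1.736 3.147
vertex 2.597 0.793 3.264
vertex 3.754 1.641 1.681
endloop
endfacet
facet normal 0.532 -0.574 -0.623
outer loop
vertex -1.231 2.794 -3.473
vertex -1.557 3.12 -4.052
vertex -0.93 3.399 -3.774
endloop
endfacet
facet normal 0.743 -0.037 0.668
outer loop
vertex -1.231 2.794 -3.473
vertex -0.93 3.399 -3.774
vertex -1.917 3.534 -2.669
endloop
endfacet
facet normal 0.743 -0.036 0.668
outer loop
vertex -1.917 3.534 -2.669
vertex -0.93 3.399 -3.774
vertex -1.617 4.139 -2.97
endloop
endfacet
facet normal -0.532 0.574 0.623
outer loop
vertex -1.917 3.534 -2.669
vertex -1.617 4.139 -2.97
vertex -2.243 3.86 -3.248
endloop
endfacet
facet normal 0.532 -0.574 -0.623
outer loop
vertex -0.93 3.399 -3.774
vertex -1.557 3.12 -4.052
vertex -1.256 3.726 -4.353
endloop
endfacet
facet normal 0.723 0.690 -0.017
outer loop
vertex -0.93 3.399 -3.774
vertex -1.256 3.726 -4.353
vertex -1.617 4.139 -2.97
endloop
endfacet
facet normal 0.723 0.690 -0.017
outer loop
vertex -1.617 4.139 -2.97
vertex -1.256 3.726 -4.353
vertex -1.943 4.466 -3.549
endloop
endfacet
facet normal -0.532 0.573 0.623
outer loop
vertex -1.617 4.139 -2.97
vertex -1.943 4.466 -3.549
vertex -2.243 3.86 -3.248
endloop
endfacet
facet normal 0.532 -0.574 -0.623
outer loop
vertex -1.256 3.726 -4.353
vertex -1.557 3.12 -4.052
vertex -1.883 3.446 -4.631
endloop
endfacet
facet normal -0.020 0.727 -0.686
outer loop
vertex -1.256 3.726 -4.353
vertex -1.883 3.446 -4.631
vertex -1.943 4.466 -3.549
endloop
endfacet
facet normal -0.020 0.727 -0.686
outer loop
vertex -1.943 4.466 -3.549
vertex -1.883 3.446 -4.631
vertex -2.569 4.186 -3.827
endloop
endfacet
facet normal -0.533 0.573 0.623
outer loop
vertex -1.943 4.466 -3.549
vertex -2.569 4.186 -3.827
vertex -2.243 3.86 -3.248
endloop
endfacet
facet normal 0.532 -0.574 -0.623
outer loop
vertex -1.883 3.446 -4.631
vertex -1.557 3.12 -4.052
vertex -2.183 2.841 -4.33
endloop
endfacet
facet normal -0.743 0.036 -0.668
outer loop
vertex -1.883 3.446 -4.631
vertex -2.183 2.841 -4.33
vertex -2.569 4.186 -3.827
endloop
endfacet
facet normal -0.743 0.037 -0.669
outer loop
vertex -2.569 4.186 -3.827
vertex -2.183 2.841 -4.33
vertex -2.87 3.581 -3.526
endloop
endfacet
facet normal -0.532 0.574 0.623
outer loop
vertex -2.569 4.186 -3.827
vertex -2.87 3.581 -3.526
vertex -2.243 3.86 -3.248
endloop
endfacet
facet normal 0.532 -0.573 -0.623
outer loop
vertex -2.183 2.841 -4.33
vertex -1.557 3.12 -4.052
vertex -1.857 2.514 -3.751
endloop
endfacet
facet normal -0.723 -0.690 0.017
outer loop
vertex -2.183 2.841 -4.33
vertex -1.857 2.514 -3.751
vertex -2.87 3.581 -3.526
endloop
endfacet
facet normal -0.723 -0.690 0.017
outer loop
vertex -2.87 3.581 -3.526
vertex -1.857 2.514 -3.751
vertex -2.544 3.254 -2.947
endloop
endfacet
facet normal -0.532 0.574 0.623
outer loop
vertex -2.87 3.581 -3.526
vertex -2.544 3.254 -2.947
vertex -2.243 3.86 -3.248
endloop
endfacet
facet normal 0.533 -0.573 -0.623
outer loop
vertex -1.857 2.514 -3.751
vertex -1.557 3.12 -4.052
vertex -1.231 2.794 -3.473
endloop
endfacet
facet normal 0.020 -0.727 0.686
outer loop
vertex -1.857 2.514 -3.751
vertex -1.231 2.794 -3.473
vertex -2.544 3.254 -2.947
endloop
endfacet
facet normal 0.020 -0.727 0.686
outer loop
vertex -2.544 3.254 -2.947
vertex -1.231 2.794 -3.473
vertex -1.917 3.534 -2.669
endloop
endfacet
facet normal -0.532 0.574 0.623
outer loop
vertex -2.544 3.254 -2.947
vertex -1.917 3.534 -2.669
vertex -2.243 3.86 -3.248
endloop
endfacet

endsolid


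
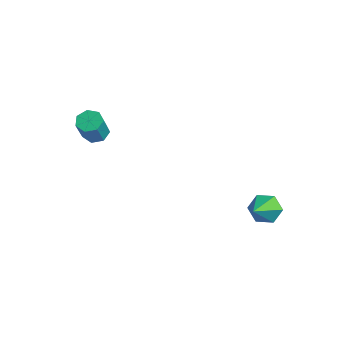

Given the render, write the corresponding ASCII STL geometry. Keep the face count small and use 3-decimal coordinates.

solid 
facet normal -0.480 0.679 -0.555
outer loop
vertex 3.116 3.562 -0.918
vertex 2.435 2.974 -1.048
vertex 2.416 3.542 -0.337
endloop
endfacet
facet normal 0.559 0.460 0.690
outer loop
vertex 3.116 3.562 -0.918
vertex 2.416 3.542 -0.337
vertex 3.485 1.486 0.168
endloop
endfacet
facet normal -0.480 0.679 -0.555
outer loop
vertex 2.416 3.542 -0.337
vertex 2.435 2.974 -1.048
vertex 1.734 2.953 -0.468
endloop
endfacet
facet normal -0.267 0.096 0.959
outer loop
vertex 2.416 3.542 -0.337
vertex 1.734 2.953 -0.468
vertex 3.485 1.486 0.168
endloop
endfacet
facet normal -0.480 0.679 -0.555
outer loop
vertex 1.734 2.953 -0.468
vertex 2.435 2.974 -1.048
vertex 1.753 2.385 -1.179
endloop
endfacet
facet normal -0.663 -0.593 0.456
outer loop
vertex 1.734 2.953 -0.468
vertex 1.753 2.385 -1.179
vertex 3.485 1.486 0.168
endloop
endfacet
facet normal -0.480 0.679 -0.555
outer loop
vertex 1.753 2.385 -1.179
vertex 2.435 2.974 -1.048
vertex 2.454 2.406 -1.759
endloop
endfacet
facet normal -0.233 -0.920 -0.315
outer loop
vertex 1.753 2.385 -1.179
vertex 2.454 2.406 -1.759
vertex 3.485 1.486 0.168
endloop
endfacet
facet normal -0.480 0.679 -0.555
outer loop
vertex 2.454 2.406 -1.759
vertex 2.435 2.974 -1.048
vertex 3.135 2.994 -1.628
endloop
endfacet
facet normal 0.592 -0.556 -0.583
outer loop
vertex 2.454 2.406 -1.759
vertex 3.135 2.994 -1.628
vertex 3.485 1.486 0.168
endloop
endfacet
facet normal -0.480 0.679 -0.556
outer loop
vertex 3.135 2.994 -1.628
vertex 2.435 2.974 -1.048
vertex 3.116 3.562 -0.918
endloop
endfacet
facet normal 0.988 0.134 -0.080
outer loop
vertex 3.135 2.994 -1.628
vertex 3.116 3.562 -0.918
vertex 3.485 1.486 0.168
endloop
endfacet
facet normal -0.334 0.394 -0.856
outer loop
vertex -3.751 -3.238 2.579
vertex -4.133 -2.754 2.951
vertex -3.456 -2.703 2.71
endloop
endfacet
facet normal 0.815 -0.334 -0.473
outer loop
vertex -3.751 -3.238 2.579
vertex -3.456 -2.703 2.71
vertex -3.166 -3.93 4.076
endloop
endfacet
facet normal 0.816 -0.333 -0.473
outer loop
vertex -3.166 -3.93 4.076
vertex -3.456 -2.703 2.71
vertex -2.871 -3.395 4.208
endloop
endfacet
facet normal 0.335 -0.396 0.855
outer loop
vertex -3.166 -3.93 4.076
vertex -2.871 -3.395 4.208
vertex -3.547 -3.446 4.449
endloop
endfacet
facet normal -0.334 0.396 -0.855
outer loop
vertex -3.456 -2.703 2.71
vertex -4.133 -2.754 2.951
vertex -3.671 -2.207 3.024
endloop
endfacet
facet normal 0.877 0.462 -0.129
outer loop
vertex -3.456 -2.703 2.71
vertex -3.671 -2.207 3.024
vertex -2.871 -3.395 4.208
endloop
endfacet
facet normal 0.878 0.461 -0.131
outer loop
vertex -2.871 -3.395 4.208
vertex -3.671 -2.207 3.024
vertex -3.085 -2.898 4.521
endloop
endfacet
facet normal 0.335 -0.395 0.856
outer loop
vertex -2.871 -3.395 4.208
vertex -3.085 -2.898 4.521
vertex -3.547 -3.446 4.449
endloop
endfacet
facet normal -0.334 0.396 -0.856
outer loop
vertex -3.671 -2.207 3.024
vertex -4.133 -2.754 2.951
vertex -4.233 -2.123 3.282
endloop
endfacet
facet normal 0.278 0.909 0.311
outer loop
vertex -3.671 -2.207 3.024
vertex -4.233 -2.123 3.282
vertex -3.085 -2.898 4.521
endloop
endfacet
facet normal 0.278 0.909 0.311
outer loop
vertex -3.085 -2.898 4.521
vertex -4.233 -2.123 3.282
vertex -3.648 -2.814 4.779
endloop
endfacet
facet normal 0.334 -0.394 0.856
outer loop
vertex -3.085 -2.898 4.521
vertex -3.648 -2.814 4.779
vertex -3.547 -3.446 4.449
endloop
endfacet
facet normal -0.335 0.395 -0.855
outer loop
vertex -4.233 -2.123 3.282
vertex -4.133 -2.754 2.951
vertex -4.72 -2.514 3.292
endloop
endfacet
facet normal -0.529 0.673 0.517
outer loop
vertex -4.233 -2.123 3.282
vertex -4.72 -2.514 3.292
vertex -3.648 -2.814 4.779
endloop
endfacet
facet normal -0.531 0.671 0.518
outer loop
vertex -3.648 -2.814 4.779
vertex -4.72 -2.514 3.292
vertex -4.134 -3.206 4.789
endloop
endfacet
facet normal 0.335 -0.393 0.856
outer loop
vertex -3.648 -2.814 4.779
vertex -4.134 -3.206 4.789
vertex -3.547 -3.446 4.449
endloop
endfacet
facet normal -0.335 0.396 -0.855
outer loop
vertex -4.72 -2.514 3.292
vertex -4.133 -2.754 2.951
vertex -4.765 -3.086 3.045
endloop
endfacet
facet normal -0.940 -0.071 0.335
outer loop
vertex -4.72 -2.514 3.292
vertex -4.765 -3.086 3.045
vertex -4.134 -3.206 4.789
endloop
endfacet
facet normal -0.940 -0.071 0.335
outer loop
vertex -4.134 -3.206 4.789
vertex -4.765 -3.086 3.045
vertex -4.179 -3.778 4.542
endloop
endfacet
facet normal 0.334 -0.396 0.856
outer loop
vertex -4.134 -3.206 4.789
vertex -4.179 -3.778 4.542
vertex -3.547 -3.446 4.449
endloop
endfacet
facet normal -0.335 0.395 -0.856
outer loop
vertex -4.765 -3.086 3.045
vertex -4.133 -2.754 2.951
vertex -4.334 -3.408 2.728
endloop
endfacet
facet normal -0.642 -0.760 -0.100
outer loop
vertex -4.765 -3.086 3.045
vertex -4.334 -3.408 2.728
vertex -4.179 -3.778 4.542
endloop
endfacet
facet normal -0.642 -0.760 -0.100
outer loop
vertex -4.179 -3.778 4.542
vertex -4.334 -3.408 2.728
vertex -3.748 -4.1 4.225
endloop
endfacet
facet normal 0.334 -0.396 0.856
outer loop
vertex -4.179 -3.778 4.542
vertex -3.748 -4.1 4.225
vertex -3.547 -3.446 4.449
endloop
endfacet
facet normal -0.334 0.395 -0.856
outer loop
vertex -4.334 -3.408 2.728
vertex -4.133 -2.754 2.951
vertex -3.751 -3.238 2.579
endloop
endfacet
facet normal 0.138 -0.877 -0.460
outer loop
vertex -4.334 -3.408 2.728
vertex -3.751 -3.238 2.579
vertex -3.748 -4.1 4.225
endloop
endfacet
facet normal 0.139 -0.877 -0.460
outer loop
vertex -3.748 -4.1 4.225
vertex -3.751 -3.238 2.579
vertex -3.166 -3.93 4.076
endloop
endfacet
facet normal 0.335 -0.396 0.855
outer loop
vertex -3.748 -4.1 4.225
vertex -3.166 -3.93 4.076
vertex -3.547 -3.446 4.449
endloop
endfacet

endsolid


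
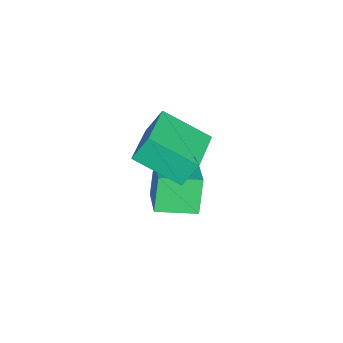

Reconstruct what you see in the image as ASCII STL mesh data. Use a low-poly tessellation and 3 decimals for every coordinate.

solid 
facet normal -0.972 -0.032 -0.231
outer loop
vertex -4.128 2.085 1.786
vertex -3.994 3.667 1.003
vertex -3.896 1.615 0.876
endloop
endfacet
facet normal -0.076 -0.894 0.442
outer loop
vertex -2.126 1.673 1.297
vertex -4.128 2.085 1.786
vertex -3.896 1.615 0.876
endloop
endfacet
facet normal -0.972 -0.032 -0.231
outer loop
vertex -3.896 1.615 0.876
vertex -3.994 3.667 1.003
vertex -3.762 3.197 0.093
endloop
endfacet
facet normal 0.221 -0.448 -0.867
outer loop
vertex -3.762 3.197 0.093
vertex -2.126 1.673 1.297
vertex -3.896 1.615 0.876
endloop
endfacet
facet normal -0.221 0.448 0.867
outer loop
vertex -4.128 2.085 1.786
vertex -2.224 3.725 1.424
vertex -3.994 3.667 1.003
endloop
endfacet
facet normal -0.076 -0.894 0.442
outer loop
vertex -2.358 2.143 2.207
vertex -4.128 2.085 1.786
vertex -2.126 1.673 1.297
endloop
endfacet
facet normal -0.221 0.448 0.867
outer loop
vertex -2.358 2.143 2.207
vertex -2.224 3.725 1.424
vertex -4.128 2.085 1.786
endloop
endfacet
facet normal 0.076 0.894 -0.442
outer loop
vertex -3.994 3.667 1.003
vertex -2.224 3.725 1.424
vertex -3.762 3.197 0.093
endloop
endfacet
facet normal 0.221 -0.448 -0.867
outer loop
vertex -1.992 3.255 0.514
vertex -2.126 1.673 1.297
vertex -3.762 3.197 0.093
endloop
endfacet
facet normal 0.076 0.894 -0.442
outer loop
vertex -3.762 3.197 0.093
vertex -2.224 3.725 1.424
vertex -1.992 3.255 0.514
endloop
endfacet
facet normal 0.972 0.032 0.231
outer loop
vertex -1.992 3.255 0.514
vertex -2.358 2.143 2.207
vertex -2.126 1.673 1.297
endloop
endfacet
facet normal 0.972 0.032 0.231
outer loop
vertex -2.224 3.725 1.424
vertex -2.358 2.143 2.207
vertex -1.992 3.255 0.514
endloop
endfacet
facet normal -0.853 -0.328 -0.406
outer loop
vertex -4.645 1.66 -1.535
vertex -5.065 2.983 -1.723
vertex -4.077 1.671 -2.738
endloop
endfacet
facet normal 0.300 -0.944 0.133
outer loop
vertex -2.815 2.157 -2.137
vertex -4.645 1.66 -1.535
vertex -4.077 1.671 -2.738
endloop
endfacet
facet normal -0.853 -0.328 -0.406
outer loop
vertex -4.077 1.671 -2.738
vertex -5.065 2.983 -1.723
vertex -4.497 2.993 -2.925
endloop
endfacet
facet normal 0.427 0.008 -0.904
outer loop
vertex -4.497 2.993 -2.925
vertex -2.815 2.157 -2.137
vertex -4.077 1.671 -2.738
endloop
endfacet
facet normal -0.428 -0.007 0.904
outer loop
vertex -4.645 1.66 -1.535
vertex -3.803 3.469 -1.122
vertex -5.065 2.983 -1.723
endloop
endfacet
facet normal 0.301 -0.944 0.134
outer loop
vertex -3.383 2.147 -0.935
vertex -4.645 1.66 -1.535
vertex -2.815 2.157 -2.137
endloop
endfacet
facet normal -0.427 -0.008 0.904
outer loop
vertex -3.383 2.147 -0.935
vertex -3.803 3.469 -1.122
vertex -4.645 1.66 -1.535
endloop
endfacet
facet normal -0.300 0.945 -0.134
outer loop
vertex -5.065 2.983 -1.723
vertex -3.803 3.469 -1.122
vertex -4.497 2.993 -2.925
endloop
endfacet
facet normal 0.427 0.007 -0.904
outer loop
vertex -3.235 3.48 -2.325
vertex -2.815 2.157 -2.137
vertex -4.497 2.993 -2.925
endloop
endfacet
facet normal -0.301 0.944 -0.133
outer loop
vertex -4.497 2.993 -2.925
vertex -3.803 3.469 -1.122
vertex -3.235 3.48 -2.325
endloop
endfacet
facet normal 0.853 0.328 0.406
outer loop
vertex -3.235 3.48 -2.325
vertex -3.383 2.147 -0.935
vertex -2.815 2.157 -2.137
endloop
endfacet
facet normal 0.853 0.328 0.406
outer loop
vertex -3.803 3.469 -1.122
vertex -3.383 2.147 -0.935
vertex -3.235 3.48 -2.325
endloop
endfacet

endsolid


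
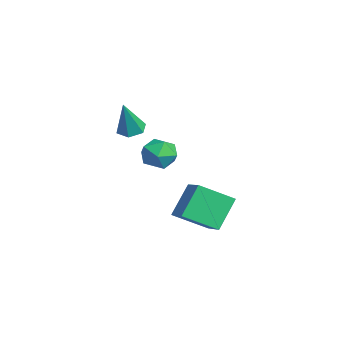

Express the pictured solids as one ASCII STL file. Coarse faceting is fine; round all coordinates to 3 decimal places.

solid 
facet normal -0.914 -0.131 -0.384
outer loop
vertex -1.048 2.825 -2.59
vertex -0.888 4.506 -3.545
vertex -0.282 1.895 -4.098
endloop
endfacet
facet normal -0.082 -0.866 0.492
outer loop
vertex 1.108 2.094 -3.515
vertex -1.048 2.825 -2.59
vertex -0.282 1.895 -4.098
endloop
endfacet
facet normal -0.914 -0.131 -0.384
outer loop
vertex -0.282 1.895 -4.098
vertex -0.888 4.506 -3.545
vertex -0.121 3.577 -5.053
endloop
endfacet
facet normal 0.397 -0.482 -0.781
outer loop
vertex -0.121 3.577 -5.053
vertex 1.108 2.094 -3.515
vertex -0.282 1.895 -4.098
endloop
endfacet
facet normal -0.397 0.482 0.781
outer loop
vertex -1.048 2.825 -2.59
vertex 0.502 4.705 -2.962
vertex -0.888 4.506 -3.545
endloop
endfacet
facet normal -0.083 -0.867 0.492
outer loop
vertex 0.341 3.023 -2.007
vertex -1.048 2.825 -2.59
vertex 1.108 2.094 -3.515
endloop
endfacet
facet normal -0.397 0.482 0.781
outer loop
vertex 0.341 3.023 -2.007
vertex 0.502 4.705 -2.962
vertex -1.048 2.825 -2.59
endloop
endfacet
facet normal 0.082 0.867 -0.492
outer loop
vertex -0.888 4.506 -3.545
vertex 0.502 4.705 -2.962
vertex -0.121 3.577 -5.053
endloop
endfacet
facet normal 0.397 -0.482 -0.781
outer loop
vertex 1.268 3.775 -4.47
vertex 1.108 2.094 -3.515
vertex -0.121 3.577 -5.053
endloop
endfacet
facet normal 0.083 0.867 -0.492
outer loop
vertex -0.121 3.577 -5.053
vertex 0.502 4.705 -2.962
vertex 1.268 3.775 -4.47
endloop
endfacet
facet normal 0.914 0.131 0.384
outer loop
vertex 1.268 3.775 -4.47
vertex 0.341 3.023 -2.007
vertex 1.108 2.094 -3.515
endloop
endfacet
facet normal 0.914 0.130 0.384
outer loop
vertex 0.502 4.705 -2.962
vertex 0.341 3.023 -2.007
vertex 1.268 3.775 -4.47
endloop
endfacet
facet normal -0.833 0.403 0.380
outer loop
vertex -0.598 1.46 -0.111
vertex -0.355 1.134 0.767
vertex -0.063 2.01 0.478
endloop
endfacet
facet normal -0.601 0.778 -0.180
outer loop
vertex -0.598 1.46 -0.111
vertex -0.063 2.01 0.478
vertex 0.152 1.958 -0.463
endloop
endfacet
facet normal -0.575 0.341 -0.744
outer loop
vertex -0.598 1.46 -0.111
vertex 0.152 1.958 -0.463
vertex -0.006 1.05 -0.757
endloop
endfacet
facet normal -0.791 -0.305 -0.531
outer loop
vertex -0.598 1.46 -0.111
vertex -0.006 1.05 -0.757
vertex -0.32 0.54 0.004
endloop
endfacet
facet normal -0.950 -0.267 0.164
outer loop
vertex -0.598 1.46 -0.111
vertex -0.32 0.54 0.004
vertex -0.355 1.134 0.767
endloop
endfacet
facet normal 0.063 0.997 -0.041
outer loop
vertex 0.152 1.958 -0.463
vertex -0.063 2.01 0.478
vertex 0.86 1.94 0.196
endloop
endfacet
facet normal -0.311 0.390 0.867
outer loop
vertex -0.063 2.01 0.478
vertex -0.355 1.134 0.767
vertex 0.546 1.43 0.957
endloop
endfacet
facet normal -0.500 -0.695 0.518
outer loop
vertex -0.355 1.134 0.767
vertex -0.32 0.54 0.004
vertex 0.388 0.522 0.663
endloop
endfacet
facet normal -0.243 -0.757 -0.607
outer loop
vertex -0.32 0.54 0.004
vertex -0.006 1.05 -0.757
vertex 0.603 0.47 -0.278
endloop
endfacet
facet normal 0.105 0.290 -0.951
outer loop
vertex -0.006 1.05 -0.757
vertex 0.152 1.958 -0.463
vertex 0.895 1.346 -0.567
endloop
endfacet
facet normal 0.791 0.305 0.531
outer loop
vertex 1.138 1.02 0.311
vertex 0.86 1.94 0.196
vertex 0.546 1.43 0.957
endloop
endfacet
facet normal 0.575 -0.341 0.744
outer loop
vertex 1.138 1.02 0.311
vertex 0.546 1.43 0.957
vertex 0.388 0.522 0.663
endloop
endfacet
facet normal 0.601 -0.778 0.180
outer loop
vertex 1.138 1.02 0.311
vertex 0.388 0.522 0.663
vertex 0.603 0.47 -0.278
endloop
endfacet
facet normal 0.833 -0.403 -0.380
outer loop
vertex 1.138 1.02 0.311
vertex 0.603 0.47 -0.278
vertex 0.895 1.346 -0.567
endloop
endfacet
facet normal 0.950 0.267 -0.164
outer loop
vertex 1.138 1.02 0.311
vertex 0.895 1.346 -0.567
vertex 0.86 1.94 0.196
endloop
endfacet
facet normal 0.243 0.757 0.607
outer loop
vertex 0.546 1.43 0.957
vertex 0.86 1.94 0.196
vertex -0.063 2.01 0.478
endloop
endfacet
facet normal -0.105 -0.290 0.951
outer loop
vertex 0.388 0.522 0.663
vertex 0.546 1.43 0.957
vertex -0.355 1.134 0.767
endloop
endfacet
facet normal -0.063 -0.997 0.041
outer loop
vertex 0.603 0.47 -0.278
vertex 0.388 0.522 0.663
vertex -0.32 0.54 0.004
endloop
endfacet
facet normal 0.311 -0.390 -0.867
outer loop
vertex 0.895 1.346 -0.567
vertex 0.603 0.47 -0.278
vertex -0.006 1.05 -0.757
endloop
endfacet
facet normal 0.500 0.695 -0.518
outer loop
vertex 0.86 1.94 0.196
vertex 0.895 1.346 -0.567
vertex 0.152 1.958 -0.463
endloop
endfacet
facet normal -0.313 0.236 -0.920
outer loop
vertex -1.522 0.836 0.682
vertex -2.075 0.38 0.753
vertex -2.147 1.068 0.954
endloop
endfacet
facet normal 0.463 0.801 0.379
outer loop
vertex -1.522 0.836 0.682
vertex -2.147 1.068 0.954
vertex -1.465 -0.08 2.547
endloop
endfacet
facet normal -0.313 0.236 -0.920
outer loop
vertex -2.147 1.068 0.954
vertex -2.075 0.38 0.753
vertex -2.7 0.612 1.025
endloop
endfacet
facet normal -0.437 0.630 0.641
outer loop
vertex -2.147 1.068 0.954
vertex -2.7 0.612 1.025
vertex -1.465 -0.08 2.547
endloop
endfacet
facet normal -0.313 0.236 -0.920
outer loop
vertex -2.7 0.612 1.025
vertex -2.075 0.38 0.753
vertex -2.628 -0.075 0.824
endloop
endfacet
facet normal -0.804 -0.243 0.542
outer loop
vertex -2.7 0.612 1.025
vertex -2.628 -0.075 0.824
vertex -1.465 -0.08 2.547
endloop
endfacet
facet normal -0.313 0.236 -0.920
outer loop
vertex -2.628 -0.075 0.824
vertex -2.075 0.38 0.753
vertex -2.003 -0.307 0.552
endloop
endfacet
facet normal -0.272 -0.945 0.181
outer loop
vertex -2.628 -0.075 0.824
vertex -2.003 -0.307 0.552
vertex -1.465 -0.08 2.547
endloop
endfacet
facet normal -0.313 0.236 -0.920
outer loop
vertex -2.003 -0.307 0.552
vertex -2.075 0.38 0.753
vertex -1.45 0.148 0.481
endloop
endfacet
facet normal 0.627 -0.775 -0.081
outer loop
vertex -2.003 -0.307 0.552
vertex -1.45 0.148 0.481
vertex -1.465 -0.08 2.547
endloop
endfacet
facet normal -0.313 0.236 -0.920
outer loop
vertex -1.45 0.148 0.481
vertex -2.075 0.38 0.753
vertex -1.522 0.836 0.682
endloop
endfacet
facet normal 0.995 0.099 0.018
outer loop
vertex -1.45 0.148 0.481
vertex -1.522 0.836 0.682
vertex -1.465 -0.08 2.547
endloop
endfacet

endsolid


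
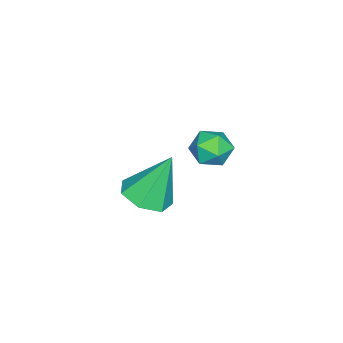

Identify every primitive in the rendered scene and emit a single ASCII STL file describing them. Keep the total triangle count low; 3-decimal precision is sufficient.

solid 
facet normal -0.764 0.644 -0.019
outer loop
vertex 3.272 1.012 -0.417
vertex 3.139 0.876 0.305
vertex 3.606 1.424 0.108
endloop
endfacet
facet normal -0.258 0.833 -0.489
outer loop
vertex 3.272 1.012 -0.417
vertex 3.606 1.424 0.108
vertex 3.993 1.194 -0.488
endloop
endfacet
facet normal -0.166 0.290 -0.942
outer loop
vertex 3.272 1.012 -0.417
vertex 3.993 1.194 -0.488
vertex 3.764 0.505 -0.66
endloop
endfacet
facet normal -0.613 -0.233 -0.755
outer loop
vertex 3.272 1.012 -0.417
vertex 3.764 0.505 -0.66
vertex 3.236 0.308 -0.17
endloop
endfacet
facet normal -0.983 -0.014 -0.184
outer loop
vertex 3.272 1.012 -0.417
vertex 3.236 0.308 -0.17
vertex 3.139 0.876 0.305
endloop
endfacet
facet normal 0.350 0.928 -0.131
outer loop
vertex 3.993 1.194 -0.488
vertex 3.606 1.424 0.108
vertex 4.304 1.172 0.19
endloop
endfacet
facet normal -0.466 0.623 0.628
outer loop
vertex 3.606 1.424 0.108
vertex 3.139 0.876 0.305
vertex 3.776 0.975 0.68
endloop
endfacet
facet normal -0.820 -0.443 0.362
outer loop
vertex 3.139 0.876 0.305
vertex 3.236 0.308 -0.17
vertex 3.547 0.286 0.508
endloop
endfacet
facet normal -0.222 -0.798 -0.560
outer loop
vertex 3.236 0.308 -0.17
vertex 3.764 0.505 -0.66
vertex 3.934 0.056 -0.088
endloop
endfacet
facet normal 0.501 0.049 -0.864
outer loop
vertex 3.764 0.505 -0.66
vertex 3.993 1.194 -0.488
vertex 4.401 0.604 -0.285
endloop
endfacet
facet normal 0.613 0.233 0.755
outer loop
vertex 4.268 0.468 0.437
vertex 4.304 1.172 0.19
vertex 3.776 0.975 0.68
endloop
endfacet
facet normal 0.166 -0.290 0.942
outer loop
vertex 4.268 0.468 0.437
vertex 3.776 0.975 0.68
vertex 3.547 0.286 0.508
endloop
endfacet
facet normal 0.258 -0.833 0.489
outer loop
vertex 4.268 0.468 0.437
vertex 3.547 0.286 0.508
vertex 3.934 0.056 -0.088
endloop
endfacet
facet normal 0.764 -0.644 0.019
outer loop
vertex 4.268 0.468 0.437
vertex 3.934 0.056 -0.088
vertex 4.401 0.604 -0.285
endloop
endfacet
facet normal 0.983 0.014 0.184
outer loop
vertex 4.268 0.468 0.437
vertex 4.401 0.604 -0.285
vertex 4.304 1.172 0.19
endloop
endfacet
facet normal 0.222 0.798 0.560
outer loop
vertex 3.776 0.975 0.68
vertex 4.304 1.172 0.19
vertex 3.606 1.424 0.108
endloop
endfacet
facet normal -0.501 -0.049 0.864
outer loop
vertex 3.547 0.286 0.508
vertex 3.776 0.975 0.68
vertex 3.139 0.876 0.305
endloop
endfacet
facet normal -0.350 -0.928 0.131
outer loop
vertex 3.934 0.056 -0.088
vertex 3.547 0.286 0.508
vertex 3.236 0.308 -0.17
endloop
endfacet
facet normal 0.466 -0.623 -0.628
outer loop
vertex 4.401 0.604 -0.285
vertex 3.934 0.056 -0.088
vertex 3.764 0.505 -0.66
endloop
endfacet
facet normal 0.820 0.443 -0.362
outer loop
vertex 4.304 1.172 0.19
vertex 4.401 0.604 -0.285
vertex 3.993 1.194 -0.488
endloop
endfacet
facet normal 0.222 -0.364 -0.904
outer loop
vertex 3.496 -1.795 -3.978
vertex 2.571 -1.932 -4.15
vertex 3.099 -1.163 -4.33
endloop
endfacet
facet normal 0.691 0.631 0.353
outer loop
vertex 3.496 -1.795 -3.978
vertex 3.099 -1.163 -4.33
vertex 2.129 -1.208 -2.35
endloop
endfacet
facet normal 0.222 -0.364 -0.904
outer loop
vertex 3.099 -1.163 -4.33
vertex 2.571 -1.932 -4.15
vertex 2.305 -1.111 -4.546
endloop
endfacet
facet normal 0.052 0.997 0.048
outer loop
vertex 3.099 -1.163 -4.33
vertex 2.305 -1.111 -4.546
vertex 2.129 -1.208 -2.35
endloop
endfacet
facet normal 0.222 -0.364 -0.904
outer loop
vertex 2.305 -1.111 -4.546
vertex 2.571 -1.932 -4.15
vertex 1.712 -1.677 -4.464
endloop
endfacet
facet normal -0.692 0.722 -0.024
outer loop
vertex 2.305 -1.111 -4.546
vertex 1.712 -1.677 -4.464
vertex 2.129 -1.208 -2.35
endloop
endfacet
facet normal 0.222 -0.364 -0.904
outer loop
vertex 1.712 -1.677 -4.464
vertex 2.571 -1.932 -4.15
vertex 1.766 -2.436 -4.145
endloop
endfacet
facet normal -0.981 0.011 0.191
outer loop
vertex 1.712 -1.677 -4.464
vertex 1.766 -2.436 -4.145
vertex 2.129 -1.208 -2.35
endloop
endfacet
facet normal 0.222 -0.364 -0.904
outer loop
vertex 1.766 -2.436 -4.145
vertex 2.571 -1.932 -4.15
vertex 2.426 -2.815 -3.83
endloop
endfacet
facet normal -0.598 -0.600 0.531
outer loop
vertex 1.766 -2.436 -4.145
vertex 2.426 -2.815 -3.83
vertex 2.129 -1.208 -2.35
endloop
endfacet
facet normal 0.223 -0.364 -0.904
outer loop
vertex 2.426 -2.815 -3.83
vertex 2.571 -1.932 -4.15
vertex 3.196 -2.53 -3.755
endloop
endfacet
facet normal 0.169 -0.651 0.740
outer loop
vertex 2.426 -2.815 -3.83
vertex 3.196 -2.53 -3.755
vertex 2.129 -1.208 -2.35
endloop
endfacet
facet normal 0.222 -0.365 -0.904
outer loop
vertex 3.196 -2.53 -3.755
vertex 2.571 -1.932 -4.15
vertex 3.496 -1.795 -3.978
endloop
endfacet
facet normal 0.743 -0.103 0.661
outer loop
vertex 3.196 -2.53 -3.755
vertex 3.496 -1.795 -3.978
vertex 2.129 -1.208 -2.35
endloop
endfacet

endsolid


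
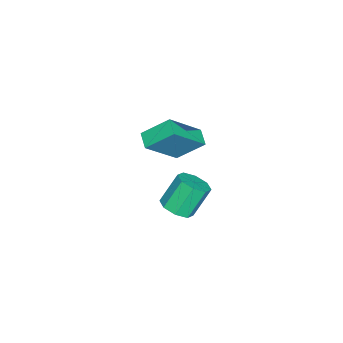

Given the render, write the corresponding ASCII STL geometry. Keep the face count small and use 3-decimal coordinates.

solid 
facet normal -0.769 -0.537 0.348
outer loop
vertex -3.474 -2.699 2.639
vertex -4.785 -1.797 1.135
vertex -3.12 -3.855 1.637
endloop
endfacet
facet normal 0.599 -0.412 0.687
outer loop
vertex -2.475 -3.403 1.345
vertex -3.474 -2.699 2.639
vertex -3.12 -3.855 1.637
endloop
endfacet
facet normal -0.769 -0.537 0.348
outer loop
vertex -3.12 -3.855 1.637
vertex -4.785 -1.797 1.135
vertex -4.431 -2.952 0.133
endloop
endfacet
facet normal 0.226 -0.735 -0.639
outer loop
vertex -4.431 -2.952 0.133
vertex -2.475 -3.403 1.345
vertex -3.12 -3.855 1.637
endloop
endfacet
facet normal -0.226 0.736 0.638
outer loop
vertex -3.474 -2.699 2.639
vertex -4.14 -1.345 0.843
vertex -4.785 -1.797 1.135
endloop
endfacet
facet normal 0.599 -0.412 0.687
outer loop
vertex -2.829 -2.248 2.347
vertex -3.474 -2.699 2.639
vertex -2.475 -3.403 1.345
endloop
endfacet
facet normal -0.226 0.736 0.638
outer loop
vertex -2.829 -2.248 2.347
vertex -4.14 -1.345 0.843
vertex -3.474 -2.699 2.639
endloop
endfacet
facet normal -0.599 0.412 -0.686
outer loop
vertex -4.785 -1.797 1.135
vertex -4.14 -1.345 0.843
vertex -4.431 -2.952 0.133
endloop
endfacet
facet normal 0.226 -0.736 -0.638
outer loop
vertex -3.786 -2.501 -0.159
vertex -2.475 -3.403 1.345
vertex -4.431 -2.952 0.133
endloop
endfacet
facet normal -0.599 0.412 -0.687
outer loop
vertex -4.431 -2.952 0.133
vertex -4.14 -1.345 0.843
vertex -3.786 -2.501 -0.159
endloop
endfacet
facet normal 0.768 0.537 -0.348
outer loop
vertex -3.786 -2.501 -0.159
vertex -2.829 -2.248 2.347
vertex -2.475 -3.403 1.345
endloop
endfacet
facet normal 0.769 0.537 -0.348
outer loop
vertex -4.14 -1.345 0.843
vertex -2.829 -2.248 2.347
vertex -3.786 -2.501 -0.159
endloop
endfacet
facet normal 0.429 -0.338 -0.838
outer loop
vertex 2.024 -0.338 2.003
vertex 1.352 -0.544 1.742
vertex 1.768 0.079 1.704
endloop
endfacet
facet normal 0.786 0.598 0.161
outer loop
vertex 2.024 -0.338 2.003
vertex 1.768 0.079 1.704
vertex 1.381 0.169 3.26
endloop
endfacet
facet normal 0.785 0.598 0.161
outer loop
vertex 1.381 0.169 3.26
vertex 1.768 0.079 1.704
vertex 1.125 0.586 2.96
endloop
endfacet
facet normal -0.429 0.339 0.837
outer loop
vertex 1.381 0.169 3.26
vertex 1.125 0.586 2.96
vertex 0.708 -0.036 2.998
endloop
endfacet
facet normal 0.430 -0.338 -0.837
outer loop
vertex 1.768 0.079 1.704
vertex 1.352 -0.544 1.742
vertex 1.268 0.132 1.426
endloop
endfacet
facet normal 0.241 0.937 -0.255
outer loop
vertex 1.768 0.079 1.704
vertex 1.268 0.132 1.426
vertex 1.125 0.586 2.96
endloop
endfacet
facet normal 0.240 0.937 -0.255
outer loop
vertex 1.125 0.586 2.96
vertex 1.268 0.132 1.426
vertex 0.625 0.639 2.683
endloop
endfacet
facet normal -0.428 0.338 0.838
outer loop
vertex 1.125 0.586 2.96
vertex 0.625 0.639 2.683
vertex 0.708 -0.036 2.998
endloop
endfacet
facet normal 0.428 -0.338 -0.838
outer loop
vertex 1.268 0.132 1.426
vertex 1.352 -0.544 1.742
vertex 0.817 -0.211 1.334
endloop
endfacet
facet normal -0.447 0.727 -0.522
outer loop
vertex 1.268 0.132 1.426
vertex 0.817 -0.211 1.334
vertex 0.625 0.639 2.683
endloop
endfacet
facet normal -0.447 0.727 -0.522
outer loop
vertex 0.625 0.639 2.683
vertex 0.817 -0.211 1.334
vertex 0.174 0.296 2.591
endloop
endfacet
facet normal -0.428 0.338 0.838
outer loop
vertex 0.625 0.639 2.683
vertex 0.174 0.296 2.591
vertex 0.708 -0.036 2.998
endloop
endfacet
facet normal 0.429 -0.337 -0.838
outer loop
vertex 0.817 -0.211 1.334
vertex 1.352 -0.544 1.742
vertex 0.679 -0.749 1.48
endloop
endfacet
facet normal -0.871 0.092 -0.483
outer loop
vertex 0.817 -0.211 1.334
vertex 0.679 -0.749 1.48
vertex 0.174 0.296 2.591
endloop
endfacet
facet normal -0.871 0.092 -0.483
outer loop
vertex 0.174 0.296 2.591
vertex 0.679 -0.749 1.48
vertex 0.036 -0.242 2.737
endloop
endfacet
facet normal -0.429 0.337 0.838
outer loop
vertex 0.174 0.296 2.591
vertex 0.036 -0.242 2.737
vertex 0.708 -0.036 2.998
endloop
endfacet
facet normal 0.429 -0.339 -0.837
outer loop
vertex 0.679 -0.749 1.48
vertex 1.352 -0.544 1.742
vertex 0.935 -1.166 1.78
endloop
endfacet
facet normal -0.785 -0.598 -0.161
outer loop
vertex 0.679 -0.749 1.48
vertex 0.935 -1.166 1.78
vertex 0.036 -0.242 2.737
endloop
endfacet
facet normal -0.785 -0.598 -0.161
outer loop
vertex 0.036 -0.242 2.737
vertex 0.935 -1.166 1.78
vertex 0.292 -0.659 3.036
endloop
endfacet
facet normal -0.429 0.338 0.838
outer loop
vertex 0.036 -0.242 2.737
vertex 0.292 -0.659 3.036
vertex 0.708 -0.036 2.998
endloop
endfacet
facet normal 0.428 -0.338 -0.838
outer loop
vertex 0.935 -1.166 1.78
vertex 1.352 -0.544 1.742
vertex 1.435 -1.219 2.057
endloop
endfacet
facet normal -0.241 -0.937 0.255
outer loop
vertex 0.935 -1.166 1.78
vertex 1.435 -1.219 2.057
vertex 0.292 -0.659 3.036
endloop
endfacet
facet normal -0.241 -0.937 0.255
outer loop
vertex 0.292 -0.659 3.036
vertex 1.435 -1.219 2.057
vertex 0.792 -0.712 3.314
endloop
endfacet
facet normal -0.430 0.338 0.837
outer loop
vertex 0.292 -0.659 3.036
vertex 0.792 -0.712 3.314
vertex 0.708 -0.036 2.998
endloop
endfacet
facet normal 0.428 -0.338 -0.838
outer loop
vertex 1.435 -1.219 2.057
vertex 1.352 -0.544 1.742
vertex 1.886 -0.876 2.149
endloop
endfacet
facet normal 0.447 -0.727 0.522
outer loop
vertex 1.435 -1.219 2.057
vertex 1.886 -0.876 2.149
vertex 0.792 -0.712 3.314
endloop
endfacet
facet normal 0.447 -0.727 0.522
outer loop
vertex 0.792 -0.712 3.314
vertex 1.886 -0.876 2.149
vertex 1.243 -0.369 3.406
endloop
endfacet
facet normal -0.428 0.338 0.838
outer loop
vertex 0.792 -0.712 3.314
vertex 1.243 -0.369 3.406
vertex 0.708 -0.036 2.998
endloop
endfacet
facet normal 0.429 -0.337 -0.838
outer loop
vertex 1.886 -0.876 2.149
vertex 1.352 -0.544 1.742
vertex 2.024 -0.338 2.003
endloop
endfacet
facet normal 0.871 -0.092 0.483
outer loop
vertex 1.886 -0.876 2.149
vertex 2.024 -0.338 2.003
vertex 1.243 -0.369 3.406
endloop
endfacet
facet normal 0.871 -0.092 0.483
outer loop
vertex 1.243 -0.369 3.406
vertex 2.024 -0.338 2.003
vertex 1.381 0.169 3.26
endloop
endfacet
facet normal -0.429 0.337 0.838
outer loop
vertex 1.243 -0.369 3.406
vertex 1.381 0.169 3.26
vertex 0.708 -0.036 2.998
endloop
endfacet

endsolid


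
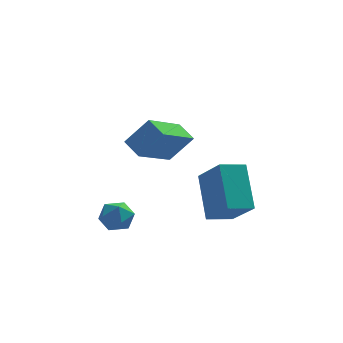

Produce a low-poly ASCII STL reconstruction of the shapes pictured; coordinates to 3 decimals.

solid 
facet normal -0.033 0.267 0.963
outer loop
vertex -1.112 3.315 -0.182
vertex -1.842 3.115 -0.152
vertex -1.303 2.608 0.007
endloop
endfacet
facet normal 0.620 0.042 0.784
outer loop
vertex -1.112 3.315 -0.182
vertex -1.303 2.608 0.007
vertex -0.721 2.73 -0.46
endloop
endfacet
facet normal 0.856 0.453 0.249
outer loop
vertex -1.112 3.315 -0.182
vertex -0.721 2.73 -0.46
vertex -0.899 3.313 -0.909
endloop
endfacet
facet normal 0.349 0.932 0.100
outer loop
vertex -1.112 3.315 -0.182
vertex -0.899 3.313 -0.909
vertex -1.592 3.552 -0.718
endloop
endfacet
facet normal -0.201 0.816 0.541
outer loop
vertex -1.112 3.315 -0.182
vertex -1.592 3.552 -0.718
vertex -1.842 3.115 -0.152
endloop
endfacet
facet normal 0.564 -0.625 0.540
outer loop
vertex -0.721 2.73 -0.46
vertex -1.303 2.608 0.007
vertex -1.208 2.168 -0.602
endloop
endfacet
facet normal -0.492 -0.263 0.830
outer loop
vertex -1.303 2.608 0.007
vertex -1.842 3.115 -0.152
vertex -1.901 2.407 -0.411
endloop
endfacet
facet normal -0.766 0.627 0.146
outer loop
vertex -1.842 3.115 -0.152
vertex -1.592 3.552 -0.718
vertex -2.079 2.99 -0.86
endloop
endfacet
facet normal 0.124 0.813 -0.568
outer loop
vertex -1.592 3.552 -0.718
vertex -0.899 3.313 -0.909
vertex -1.497 3.112 -1.327
endloop
endfacet
facet normal 0.945 0.040 -0.323
outer loop
vertex -0.899 3.313 -0.909
vertex -0.721 2.73 -0.46
vertex -0.958 2.605 -1.168
endloop
endfacet
facet normal -0.349 -0.932 -0.100
outer loop
vertex -1.688 2.405 -1.138
vertex -1.208 2.168 -0.602
vertex -1.901 2.407 -0.411
endloop
endfacet
facet normal -0.856 -0.453 -0.249
outer loop
vertex -1.688 2.405 -1.138
vertex -1.901 2.407 -0.411
vertex -2.079 2.99 -0.86
endloop
endfacet
facet normal -0.620 -0.042 -0.784
outer loop
vertex -1.688 2.405 -1.138
vertex -2.079 2.99 -0.86
vertex -1.497 3.112 -1.327
endloop
endfacet
facet normal 0.033 -0.267 -0.963
outer loop
vertex -1.688 2.405 -1.138
vertex -1.497 3.112 -1.327
vertex -0.958 2.605 -1.168
endloop
endfacet
facet normal 0.201 -0.816 -0.541
outer loop
vertex -1.688 2.405 -1.138
vertex -0.958 2.605 -1.168
vertex -1.208 2.168 -0.602
endloop
endfacet
facet normal -0.124 -0.813 0.568
outer loop
vertex -1.901 2.407 -0.411
vertex -1.208 2.168 -0.602
vertex -1.303 2.608 0.007
endloop
endfacet
facet normal -0.945 -0.040 0.323
outer loop
vertex -2.079 2.99 -0.86
vertex -1.901 2.407 -0.411
vertex -1.842 3.115 -0.152
endloop
endfacet
facet normal -0.564 0.625 -0.540
outer loop
vertex -1.497 3.112 -1.327
vertex -2.079 2.99 -0.86
vertex -1.592 3.552 -0.718
endloop
endfacet
facet normal 0.492 0.263 -0.830
outer loop
vertex -0.958 2.605 -1.168
vertex -1.497 3.112 -1.327
vertex -0.899 3.313 -0.909
endloop
endfacet
facet normal 0.766 -0.627 -0.146
outer loop
vertex -1.208 2.168 -0.602
vertex -0.958 2.605 -1.168
vertex -0.721 2.73 -0.46
endloop
endfacet
facet normal -0.542 -0.700 0.465
outer loop
vertex 0.336 1.408 4.406
vertex -0.179 2.072 4.805
vertex -0.55 1.373 3.322
endloop
endfacet
facet normal 0.553 -0.714 -0.429
outer loop
vertex 0.579 2.828 2.355
vertex 0.336 1.408 4.406
vertex -0.55 1.373 3.322
endloop
endfacet
facet normal -0.543 -0.699 0.465
outer loop
vertex -0.55 1.373 3.322
vertex -0.179 2.072 4.805
vertex -1.064 2.038 3.721
endloop
endfacet
facet normal -0.632 -0.024 -0.774
outer loop
vertex -1.064 2.038 3.721
vertex 0.579 2.828 2.355
vertex -0.55 1.373 3.322
endloop
endfacet
facet normal 0.632 0.025 0.775
outer loop
vertex 0.336 1.408 4.406
vertex 0.95 3.527 3.838
vertex -0.179 2.072 4.805
endloop
endfacet
facet normal 0.553 -0.714 -0.429
outer loop
vertex 1.464 2.862 3.439
vertex 0.336 1.408 4.406
vertex 0.579 2.828 2.355
endloop
endfacet
facet normal 0.632 0.024 0.774
outer loop
vertex 1.464 2.862 3.439
vertex 0.95 3.527 3.838
vertex 0.336 1.408 4.406
endloop
endfacet
facet normal -0.553 0.714 0.429
outer loop
vertex -0.179 2.072 4.805
vertex 0.95 3.527 3.838
vertex -1.064 2.038 3.721
endloop
endfacet
facet normal -0.632 -0.025 -0.775
outer loop
vertex 0.064 3.492 2.754
vertex 0.579 2.828 2.355
vertex -1.064 2.038 3.721
endloop
endfacet
facet normal -0.553 0.714 0.429
outer loop
vertex -1.064 2.038 3.721
vertex 0.95 3.527 3.838
vertex 0.064 3.492 2.754
endloop
endfacet
facet normal 0.542 0.700 -0.465
outer loop
vertex 0.064 3.492 2.754
vertex 1.464 2.862 3.439
vertex 0.579 2.828 2.355
endloop
endfacet
facet normal 0.543 0.699 -0.466
outer loop
vertex 0.95 3.527 3.838
vertex 1.464 2.862 3.439
vertex 0.064 3.492 2.754
endloop
endfacet
facet normal -0.415 0.613 -0.672
outer loop
vertex 1.696 4.896 0.352
vertex 2.715 5.317 0.107
vertex 1.949 3.398 -1.17
endloop
endfacet
facet normal -0.902 -0.373 0.217
outer loop
vertex 2.705 2.283 0.053
vertex 1.696 4.896 0.352
vertex 1.949 3.398 -1.17
endloop
endfacet
facet normal -0.415 0.613 -0.672
outer loop
vertex 1.949 3.398 -1.17
vertex 2.715 5.317 0.107
vertex 2.968 3.82 -1.415
endloop
endfacet
facet normal 0.118 -0.696 -0.708
outer loop
vertex 2.968 3.82 -1.415
vertex 2.705 2.283 0.053
vertex 1.949 3.398 -1.17
endloop
endfacet
facet normal -0.118 0.697 0.708
outer loop
vertex 1.696 4.896 0.352
vertex 3.471 4.202 1.33
vertex 2.715 5.317 0.107
endloop
endfacet
facet normal -0.902 -0.373 0.217
outer loop
vertex 2.452 3.78 1.575
vertex 1.696 4.896 0.352
vertex 2.705 2.283 0.053
endloop
endfacet
facet normal -0.118 0.696 0.708
outer loop
vertex 2.452 3.78 1.575
vertex 3.471 4.202 1.33
vertex 1.696 4.896 0.352
endloop
endfacet
facet normal 0.902 0.373 -0.217
outer loop
vertex 2.715 5.317 0.107
vertex 3.471 4.202 1.33
vertex 2.968 3.82 -1.415
endloop
endfacet
facet normal 0.117 -0.696 -0.708
outer loop
vertex 3.724 2.704 -0.192
vertex 2.705 2.283 0.053
vertex 2.968 3.82 -1.415
endloop
endfacet
facet normal 0.902 0.373 -0.217
outer loop
vertex 2.968 3.82 -1.415
vertex 3.471 4.202 1.33
vertex 3.724 2.704 -0.192
endloop
endfacet
facet normal 0.415 -0.613 0.672
outer loop
vertex 3.724 2.704 -0.192
vertex 2.452 3.78 1.575
vertex 2.705 2.283 0.053
endloop
endfacet
facet normal 0.415 -0.613 0.672
outer loop
vertex 3.471 4.202 1.33
vertex 2.452 3.78 1.575
vertex 3.724 2.704 -0.192
endloop
endfacet

endsolid
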